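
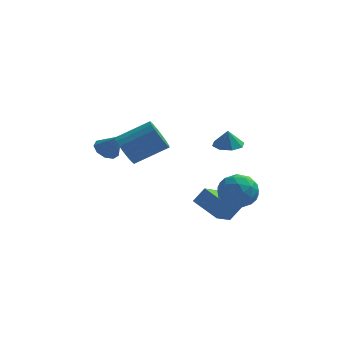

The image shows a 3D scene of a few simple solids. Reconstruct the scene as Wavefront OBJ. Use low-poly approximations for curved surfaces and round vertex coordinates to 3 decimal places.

v -2.132 -2.491 2.793
v -1.608 -2.535 1.908
v 0.216 -2.014 2.961
v -0.308 -1.969 3.847
v -1.743 -2.097 1.925
v 0.081 -1.576 2.978
v -1.955 -1.737 2.114
v -0.131 -1.216 3.167
v -2.202 -1.527 2.437
v -0.378 -1.005 3.491
v -2.435 -1.507 2.832
v -0.611 -0.986 3.885
v -2.608 -1.682 3.218
v -0.784 -1.161 4.271
v -2.687 -2.017 3.521
v -0.863 -1.496 4.574
v -2.656 -2.446 3.679
v -0.832 -1.925 4.732
v -2.521 -2.884 3.662
v -0.697 -2.363 4.715
v -2.309 -3.244 3.473
v -0.485 -2.723 4.526
v -2.062 -3.455 3.149
v -0.238 -2.933 4.203
v -1.829 -3.474 2.755
v -0.005 -2.953 3.808
v -1.656 -3.299 2.369
v 0.168 -2.778 3.422
v -1.577 -2.964 2.066
v 0.247 -2.443 3.119
v 2.04 0.343 -2.539
v 1.392 -0.88 -1.756
v 2.653 0.582 -1.657
v 2.005 -0.641 -0.875
v 3.415 -0.799 -3.185
v 2.767 -2.022 -2.403
v 4.028 -0.56 -2.304
v 3.38 -1.783 -1.521
v -3.422 -0.002 1.612
v -2.988 -0.504 1.147
v -2.558 -0.418 2.868
v -2.755 -0.002 1.153
v -2.833 0.501 1.374
v -3.188 0.768 1.706
v -3.651 0.674 1.994
v -4.008 0.265 2.104
v -4.09 -0.27 1.983
v -3.86 -0.679 1.689
v -3.425 -0.772 1.359
v 3.159 1.169 1.695
v 4.019 1.435 1.72
v 3.141 1.131 2.765
v 3.578 1.965 1.73
v 2.892 2.028 1.721
v 2.363 1.587 1.696
v 2.3 0.902 1.671
v 2.741 0.373 1.66
v 3.427 0.31 1.67
v 3.956 0.75 1.695
v 3.951 -0.798 0.28
v 4.72 -0.955 -0.653
v 3.04 -2.485 -0.187
v 3.809 -2.642 -1.12
v 4.214 -2.737 0.027
v 4.777 -1.694 0.315
v 2.983 -1.746 -1.155
v 3.546 -0.703 -0.867
v 4.122 -1.541 -1.54
v 4.883 -2.154 -0.81
v 2.877 -1.286 -0.03
v 3.638 -1.899 0.7
v 4.416 -0.728 -0.146
v 3.344 -2.712 -0.694
v 3.582 -2.767 -0.02
v 4.034 -2.86 -0.569
v 4.449 -1.163 0.424
v 4.901 -1.256 -0.125
v 4.603 -2.303 0.275
v 2.859 -2.184 -0.715
v 3.311 -2.277 -1.264
v 3.726 -0.58 -0.271
v 4.178 -0.673 -0.82
v 3.157 -1.137 -1.115
v 4.517 -1.165 -1.215
v 3.981 -2.157 -1.49
v 3.495 -1.63 -1.511
v 3.826 -1.017 -1.341
v 4.963 -1.526 -0.786
v 4.428 -2.517 -1.06
v 4.665 -2.573 -0.386
v 4.997 -1.96 -0.217
v 4.612 -1.87 -1.307
v 3.332 -0.923 0.22
v 2.797 -1.914 -0.054
v 2.763 -1.48 -0.623
v 3.095 -0.867 -0.454
v 3.779 -1.283 0.65
v 3.243 -2.275 0.375
v 3.934 -2.423 0.501
v 4.265 -1.81 0.671
v 3.148 -1.57 0.467
f 2 1 5
f 2 5 3
f 3 5 6
f 3 6 4
f 5 1 7
f 5 7 6
f 6 7 8
f 6 8 4
f 7 1 9
f 7 9 8
f 8 9 10
f 8 10 4
f 9 1 11
f 9 11 10
f 10 11 12
f 10 12 4
f 11 1 13
f 11 13 12
f 12 13 14
f 12 14 4
f 13 1 15
f 13 15 14
f 14 15 16
f 14 16 4
f 15 1 17
f 15 17 16
f 16 17 18
f 16 18 4
f 17 1 19
f 17 19 18
f 18 19 20
f 18 20 4
f 19 1 21
f 19 21 20
f 20 21 22
f 20 22 4
f 21 1 23
f 21 23 22
f 22 23 24
f 22 24 4
f 23 1 25
f 23 25 24
f 24 25 26
f 24 26 4
f 25 1 27
f 25 27 26
f 26 27 28
f 26 28 4
f 27 1 29
f 27 29 28
f 28 29 30
f 28 30 4
f 29 1 2
f 29 2 30
f 30 2 3
f 30 3 4
f 32 34 31
f 35 32 31
f 31 34 33
f 33 35 31
f 32 38 34
f 36 32 35
f 36 38 32
f 34 38 33
f 37 35 33
f 33 38 37
f 37 36 35
f 38 36 37
f 40 39 42
f 40 42 41
f 42 39 43
f 42 43 41
f 43 39 44
f 43 44 41
f 44 39 45
f 44 45 41
f 45 39 46
f 45 46 41
f 46 39 47
f 46 47 41
f 47 39 48
f 47 48 41
f 48 39 49
f 48 49 41
f 49 39 40
f 49 40 41
f 51 50 53
f 51 53 52
f 53 50 54
f 53 54 52
f 54 50 55
f 54 55 52
f 55 50 56
f 55 56 52
f 56 50 57
f 56 57 52
f 57 50 58
f 57 58 52
f 58 50 59
f 58 59 52
f 59 50 51
f 59 51 52
f 60 97 76
f 97 71 100
f 76 100 65
f 97 100 76
f 60 76 72
f 76 65 77
f 72 77 61
f 76 77 72
f 60 72 81
f 72 61 82
f 81 82 67
f 72 82 81
f 60 81 93
f 81 67 96
f 93 96 70
f 81 96 93
f 60 93 97
f 93 70 101
f 97 101 71
f 93 101 97
f 61 77 88
f 77 65 91
f 88 91 69
f 77 91 88
f 65 100 78
f 100 71 99
f 78 99 64
f 100 99 78
f 71 101 98
f 101 70 94
f 98 94 62
f 101 94 98
f 70 96 95
f 96 67 83
f 95 83 66
f 96 83 95
f 67 82 87
f 82 61 84
f 87 84 68
f 82 84 87
f 63 89 75
f 89 69 90
f 75 90 64
f 89 90 75
f 63 75 73
f 75 64 74
f 73 74 62
f 75 74 73
f 63 73 80
f 73 62 79
f 80 79 66
f 73 79 80
f 63 80 85
f 80 66 86
f 85 86 68
f 80 86 85
f 63 85 89
f 85 68 92
f 89 92 69
f 85 92 89
f 64 90 78
f 90 69 91
f 78 91 65
f 90 91 78
f 62 74 98
f 74 64 99
f 98 99 71
f 74 99 98
f 66 79 95
f 79 62 94
f 95 94 70
f 79 94 95
f 68 86 87
f 86 66 83
f 87 83 67
f 86 83 87
f 69 92 88
f 92 68 84
f 88 84 61
f 92 84 88



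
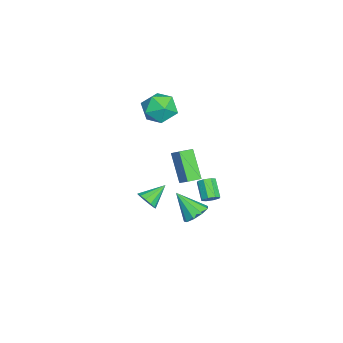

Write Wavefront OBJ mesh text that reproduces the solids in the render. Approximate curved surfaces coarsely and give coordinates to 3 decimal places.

v 3.633 0.911 -2.575
v 4.465 0.863 -2.324
v 3.147 -0.291 -1.185
v 4.191 1.306 -2.037
v 3.656 1.565 -2.001
v 3.11 1.517 -2.234
v 2.809 1.185 -2.626
v 2.894 0.725 -2.994
v 3.325 0.352 -3.166
v 3.9 0.24 -3.061
v 4.35 0.442 -2.729
v 0.527 1.474 -3.675
v 0.828 1 -3.531
v -0.165 0.632 -2.662
v -0.467 1.106 -2.805
v 0.925 1.347 -3.273
v -0.068 0.979 -2.404
v 0.789 1.769 -3.25
v -0.204 1.401 -2.381
v 0.499 2.018 -3.476
v -0.494 1.65 -2.607
v 0.225 1.948 -3.818
v -0.768 1.58 -2.949
v 0.128 1.601 -4.076
v -0.865 1.233 -3.207
v 0.264 1.179 -4.099
v -0.729 0.811 -3.23
v 0.554 0.93 -3.873
v -0.439 0.562 -3.004
v 0.529 -2.322 -4.17
v 1.065 -1.79 -4.248
v -0.369 -1.298 -3.35
v 0.805 -1.748 -4.585
v 0.456 -1.89 -4.79
v 0.131 -2.168 -4.799
v -0.068 -2.496 -4.607
v -0.077 -2.768 -4.277
v 0.106 -2.899 -3.913
v 0.423 -2.847 -3.63
v 0.774 -2.628 -3.519
v 1.047 -2.312 -3.614
v 1.156 -2 -3.886
v 3.097 0.667 -0.025
v 1.94 0.068 1.61
v 3.603 1.187 0.524
v 2.446 0.588 2.158
v 3.674 -0.048 0.122
v 2.517 -0.647 1.756
v 4.18 0.472 0.67
v 3.023 -0.127 2.305
v -0.911 -0.884 3.575
v -0.269 -0.876 4.586
v 0.209 -2.304 2.874
v 0.851 -2.296 3.885
v -0.281 -2.689 3.897
v -0.973 -1.812 4.331
v 0.913 -1.368 3.129
v 0.221 -0.491 3.563
v 0.859 -1.176 4.311
v 0.121 -1.992 4.786
v -0.181 -1.188 2.674
v -0.919 -2.004 3.149
f 2 1 4
f 2 4 3
f 4 1 5
f 4 5 3
f 5 1 6
f 5 6 3
f 6 1 7
f 6 7 3
f 7 1 8
f 7 8 3
f 8 1 9
f 8 9 3
f 9 1 10
f 9 10 3
f 10 1 11
f 10 11 3
f 11 1 2
f 11 2 3
f 13 12 16
f 13 16 14
f 14 16 17
f 14 17 15
f 16 12 18
f 16 18 17
f 17 18 19
f 17 19 15
f 18 12 20
f 18 20 19
f 19 20 21
f 19 21 15
f 20 12 22
f 20 22 21
f 21 22 23
f 21 23 15
f 22 12 24
f 22 24 23
f 23 24 25
f 23 25 15
f 24 12 26
f 24 26 25
f 25 26 27
f 25 27 15
f 26 12 28
f 26 28 27
f 27 28 29
f 27 29 15
f 28 12 13
f 28 13 29
f 29 13 14
f 29 14 15
f 31 30 33
f 31 33 32
f 33 30 34
f 33 34 32
f 34 30 35
f 34 35 32
f 35 30 36
f 35 36 32
f 36 30 37
f 36 37 32
f 37 30 38
f 37 38 32
f 38 30 39
f 38 39 32
f 39 30 40
f 39 40 32
f 40 30 41
f 40 41 32
f 41 30 42
f 41 42 32
f 42 30 31
f 42 31 32
f 44 46 43
f 47 44 43
f 43 46 45
f 45 47 43
f 44 50 46
f 48 44 47
f 48 50 44
f 46 50 45
f 49 47 45
f 45 50 49
f 49 48 47
f 50 48 49
f 51 62 56
f 51 56 52
f 51 52 58
f 51 58 61
f 51 61 62
f 52 56 60
f 56 62 55
f 62 61 53
f 61 58 57
f 58 52 59
f 54 60 55
f 54 55 53
f 54 53 57
f 54 57 59
f 54 59 60
f 55 60 56
f 53 55 62
f 57 53 61
f 59 57 58
f 60 59 52



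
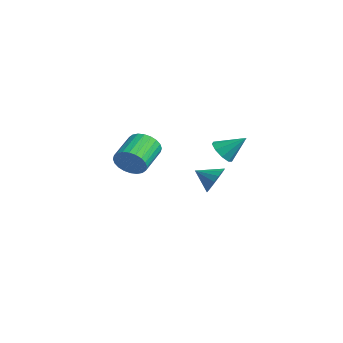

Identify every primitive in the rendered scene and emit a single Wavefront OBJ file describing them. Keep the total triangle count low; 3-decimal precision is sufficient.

v -0.029 3.824 -1.995
v 0.593 3.539 -1.41
v -0.871 3.116 -1.445
v 0.424 3.887 -1.22
v 0.152 4.22 -1.208
v -0.161 4.463 -1.376
v -0.444 4.56 -1.686
v -0.632 4.487 -2.067
v -0.682 4.263 -2.431
v -0.582 3.938 -2.696
v -0.355 3.587 -2.8
v -0.054 3.29 -2.719
v 0.254 3.115 -2.473
v 0.496 3.103 -2.117
v 0.619 3.256 -1.734
v 2.737 -3.062 1.868
v 3.256 -3.062 2.566
v 2.442 -1.698 3.171
v 1.923 -1.698 2.472
v 3.431 -2.864 2.354
v 2.617 -1.499 2.958
v 3.5 -2.696 2.067
v 2.686 -1.331 2.672
v 3.453 -2.583 1.75
v 2.64 -1.218 2.355
v 3.298 -2.544 1.451
v 2.484 -1.179 2.056
v 3.056 -2.583 1.216
v 2.243 -1.218 1.82
v 2.767 -2.696 1.079
v 1.953 -1.331 1.684
v 2.472 -2.864 1.063
v 1.658 -1.499 1.668
v 2.218 -3.062 1.169
v 1.404 -1.698 1.774
v 2.043 -3.261 1.382
v 1.229 -1.896 1.986
v 1.974 -3.429 1.668
v 1.16 -2.064 2.273
v 2.02 -3.542 1.985
v 1.207 -2.177 2.59
v 2.176 -3.581 2.284
v 1.362 -2.216 2.889
v 2.417 -3.542 2.52
v 1.604 -2.177 3.124
v 2.707 -3.429 2.656
v 1.893 -2.064 3.261
v 3.002 -3.261 2.672
v 2.188 -1.896 3.277
v 1.133 3.349 0.518
v 1.773 2.885 0.509
v 1.847 4.311 1.502
v 1.809 3.257 0.118
v 1.529 3.672 -0.085
v 1.064 3.936 -0.006
v 0.631 3.925 0.318
v 0.434 3.645 0.736
v 0.564 3.226 1.051
v 0.96 2.864 1.117
v 1.437 2.73 0.903
f 2 1 4
f 2 4 3
f 4 1 5
f 4 5 3
f 5 1 6
f 5 6 3
f 6 1 7
f 6 7 3
f 7 1 8
f 7 8 3
f 8 1 9
f 8 9 3
f 9 1 10
f 9 10 3
f 10 1 11
f 10 11 3
f 11 1 12
f 11 12 3
f 12 1 13
f 12 13 3
f 13 1 14
f 13 14 3
f 14 1 15
f 14 15 3
f 15 1 2
f 15 2 3
f 17 16 20
f 17 20 18
f 18 20 21
f 18 21 19
f 20 16 22
f 20 22 21
f 21 22 23
f 21 23 19
f 22 16 24
f 22 24 23
f 23 24 25
f 23 25 19
f 24 16 26
f 24 26 25
f 25 26 27
f 25 27 19
f 26 16 28
f 26 28 27
f 27 28 29
f 27 29 19
f 28 16 30
f 28 30 29
f 29 30 31
f 29 31 19
f 30 16 32
f 30 32 31
f 31 32 33
f 31 33 19
f 32 16 34
f 32 34 33
f 33 34 35
f 33 35 19
f 34 16 36
f 34 36 35
f 35 36 37
f 35 37 19
f 36 16 38
f 36 38 37
f 37 38 39
f 37 39 19
f 38 16 40
f 38 40 39
f 39 40 41
f 39 41 19
f 40 16 42
f 40 42 41
f 41 42 43
f 41 43 19
f 42 16 44
f 42 44 43
f 43 44 45
f 43 45 19
f 44 16 46
f 44 46 45
f 45 46 47
f 45 47 19
f 46 16 48
f 46 48 47
f 47 48 49
f 47 49 19
f 48 16 17
f 48 17 49
f 49 17 18
f 49 18 19
f 51 50 53
f 51 53 52
f 53 50 54
f 53 54 52
f 54 50 55
f 54 55 52
f 55 50 56
f 55 56 52
f 56 50 57
f 56 57 52
f 57 50 58
f 57 58 52
f 58 50 59
f 58 59 52
f 59 50 60
f 59 60 52
f 60 50 51
f 60 51 52



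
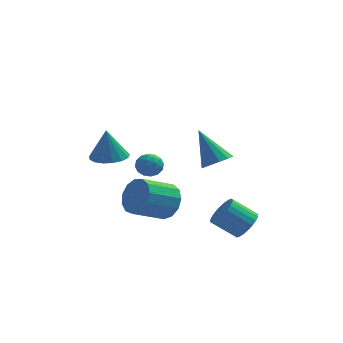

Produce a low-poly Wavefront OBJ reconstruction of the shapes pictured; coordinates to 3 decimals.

v 1.567 -0.764 -0.598
v 2.041 -1.204 -0.111
v 0.633 0.044 1.038
v 2.26 -0.809 -0.18
v 2.258 -0.4 -0.383
v 2.038 -0.107 -0.654
v 1.668 -0.021 -0.907
v 1.266 -0.172 -1.062
v 0.96 -0.51 -1.07
v 0.846 -0.929 -0.928
v 0.962 -1.295 -0.682
v 1.27 -1.493 -0.409
v 1.672 -1.459 -0.196
v 2.998 -3.469 -3.173
v 3.409 -3.895 -2.606
v 2.273 -3.838 -1.74
v 1.862 -3.411 -2.307
v 3.485 -3.595 -2.525
v 2.349 -3.538 -1.659
v 3.487 -3.275 -2.544
v 2.351 -3.218 -1.678
v 3.415 -2.985 -2.658
v 2.278 -2.928 -1.792
v 3.279 -2.769 -2.85
v 2.143 -2.712 -1.985
v 3.101 -2.659 -3.092
v 1.964 -2.602 -2.226
v 2.906 -2.672 -3.346
v 1.77 -2.615 -2.48
v 2.726 -2.807 -3.574
v 1.59 -2.75 -2.708
v 2.587 -3.042 -3.74
v 1.451 -2.985 -2.874
v 2.511 -3.342 -3.821
v 1.375 -3.285 -2.955
v 2.509 -3.662 -3.802
v 1.373 -3.605 -2.936
v 2.582 -3.952 -3.688
v 1.445 -3.895 -2.822
v 2.717 -4.168 -3.495
v 1.581 -4.111 -2.63
v 2.896 -4.278 -3.254
v 1.759 -4.221 -2.388
v 3.09 -4.265 -3
v 1.954 -4.208 -2.134
v 3.27 -4.13 -2.772
v 2.134 -4.073 -1.906
v -3.246 -2.032 0.253
v -2.509 -1.484 0.302
v -3.374 -2.008 1.887
v -2.847 -1.203 0.271
v -3.277 -1.113 0.236
v -3.699 -1.233 0.205
v -4.018 -1.537 0.184
v -4.159 -1.953 0.18
v -4.092 -2.388 0.191
v -3.83 -2.742 0.217
v -3.435 -2.933 0.251
v -2.996 -2.917 0.286
v -2.615 -2.699 0.312
v -2.378 -2.328 0.325
v -2.339 -1.89 0.322
v -0.628 -2.496 -2.316
v -0.064 -2.593 -1.484
v -1.388 -3.501 -0.692
v -1.952 -3.404 -1.524
v -0.358 -2.11 -1.423
v -1.682 -3.018 -0.63
v -0.738 -1.749 -1.645
v -2.062 -2.657 -0.853
v -1.084 -1.626 -2.08
v -2.407 -2.534 -1.288
v -1.284 -1.779 -2.591
v -2.608 -2.687 -1.798
v -1.276 -2.159 -3.014
v -2.6 -3.067 -2.221
v -1.063 -2.647 -3.215
v -2.387 -3.555 -2.423
v -0.711 -3.087 -3.131
v -2.035 -3.994 -2.339
v -0.333 -3.339 -2.789
v -1.657 -4.246 -1.996
v -0.049 -3.323 -2.296
v -1.373 -4.231 -1.504
v 0.052 -3.045 -1.81
v -1.272 -3.953 -1.017
v -1.457 2.582 -2.661
v -1.119 2.095 -2.243
v -2.481 2.045 -2.457
v -2.143 1.558 -2.039
v -2.202 2.247 -1.818
v -1.569 2.579 -1.945
v -2.031 1.561 -2.755
v -1.398 1.893 -2.882
v -1.473 1.464 -2.302
v -1.579 1.888 -1.722
v -2.021 2.252 -2.978
v -2.127 2.676 -2.398
v -1.198 2.385 -2.47
v -2.402 1.755 -2.23
v -2.437 2.159 -2.1
v -2.238 1.873 -1.854
v -1.463 2.67 -2.295
v -1.264 2.383 -2.049
v -1.901 2.473 -1.799
v -2.336 1.757 -2.651
v -2.137 1.47 -2.405
v -1.362 2.267 -2.846
v -1.163 1.981 -2.6
v -1.699 1.667 -2.901
v -1.207 1.729 -2.259
v -1.809 1.413 -2.138
v -1.743 1.415 -2.56
v -1.371 1.61 -2.634
v -1.27 1.978 -1.918
v -1.872 1.662 -1.798
v -1.907 2.067 -1.668
v -1.535 2.262 -1.743
v -1.478 1.607 -1.952
v -1.728 2.478 -2.902
v -2.33 2.162 -2.782
v -2.065 1.878 -2.957
v -1.693 2.073 -3.032
v -1.791 2.727 -2.562
v -2.393 2.411 -2.441
v -2.229 2.53 -2.066
v -1.857 2.725 -2.14
v -2.122 2.533 -2.748
f 2 1 4
f 2 4 3
f 4 1 5
f 4 5 3
f 5 1 6
f 5 6 3
f 6 1 7
f 6 7 3
f 7 1 8
f 7 8 3
f 8 1 9
f 8 9 3
f 9 1 10
f 9 10 3
f 10 1 11
f 10 11 3
f 11 1 12
f 11 12 3
f 12 1 13
f 12 13 3
f 13 1 2
f 13 2 3
f 15 14 18
f 15 18 16
f 16 18 19
f 16 19 17
f 18 14 20
f 18 20 19
f 19 20 21
f 19 21 17
f 20 14 22
f 20 22 21
f 21 22 23
f 21 23 17
f 22 14 24
f 22 24 23
f 23 24 25
f 23 25 17
f 24 14 26
f 24 26 25
f 25 26 27
f 25 27 17
f 26 14 28
f 26 28 27
f 27 28 29
f 27 29 17
f 28 14 30
f 28 30 29
f 29 30 31
f 29 31 17
f 30 14 32
f 30 32 31
f 31 32 33
f 31 33 17
f 32 14 34
f 32 34 33
f 33 34 35
f 33 35 17
f 34 14 36
f 34 36 35
f 35 36 37
f 35 37 17
f 36 14 38
f 36 38 37
f 37 38 39
f 37 39 17
f 38 14 40
f 38 40 39
f 39 40 41
f 39 41 17
f 40 14 42
f 40 42 41
f 41 42 43
f 41 43 17
f 42 14 44
f 42 44 43
f 43 44 45
f 43 45 17
f 44 14 46
f 44 46 45
f 45 46 47
f 45 47 17
f 46 14 15
f 46 15 47
f 47 15 16
f 47 16 17
f 49 48 51
f 49 51 50
f 51 48 52
f 51 52 50
f 52 48 53
f 52 53 50
f 53 48 54
f 53 54 50
f 54 48 55
f 54 55 50
f 55 48 56
f 55 56 50
f 56 48 57
f 56 57 50
f 57 48 58
f 57 58 50
f 58 48 59
f 58 59 50
f 59 48 60
f 59 60 50
f 60 48 61
f 60 61 50
f 61 48 62
f 61 62 50
f 62 48 49
f 62 49 50
f 64 63 67
f 64 67 65
f 65 67 68
f 65 68 66
f 67 63 69
f 67 69 68
f 68 69 70
f 68 70 66
f 69 63 71
f 69 71 70
f 70 71 72
f 70 72 66
f 71 63 73
f 71 73 72
f 72 73 74
f 72 74 66
f 73 63 75
f 73 75 74
f 74 75 76
f 74 76 66
f 75 63 77
f 75 77 76
f 76 77 78
f 76 78 66
f 77 63 79
f 77 79 78
f 78 79 80
f 78 80 66
f 79 63 81
f 79 81 80
f 80 81 82
f 80 82 66
f 81 63 83
f 81 83 82
f 82 83 84
f 82 84 66
f 83 63 85
f 83 85 84
f 84 85 86
f 84 86 66
f 85 63 64
f 85 64 86
f 86 64 65
f 86 65 66
f 87 124 103
f 124 98 127
f 103 127 92
f 124 127 103
f 87 103 99
f 103 92 104
f 99 104 88
f 103 104 99
f 87 99 108
f 99 88 109
f 108 109 94
f 99 109 108
f 87 108 120
f 108 94 123
f 120 123 97
f 108 123 120
f 87 120 124
f 120 97 128
f 124 128 98
f 120 128 124
f 88 104 115
f 104 92 118
f 115 118 96
f 104 118 115
f 92 127 105
f 127 98 126
f 105 126 91
f 127 126 105
f 98 128 125
f 128 97 121
f 125 121 89
f 128 121 125
f 97 123 122
f 123 94 110
f 122 110 93
f 123 110 122
f 94 109 114
f 109 88 111
f 114 111 95
f 109 111 114
f 90 116 102
f 116 96 117
f 102 117 91
f 116 117 102
f 90 102 100
f 102 91 101
f 100 101 89
f 102 101 100
f 90 100 107
f 100 89 106
f 107 106 93
f 100 106 107
f 90 107 112
f 107 93 113
f 112 113 95
f 107 113 112
f 90 112 116
f 112 95 119
f 116 119 96
f 112 119 116
f 91 117 105
f 117 96 118
f 105 118 92
f 117 118 105
f 89 101 125
f 101 91 126
f 125 126 98
f 101 126 125
f 93 106 122
f 106 89 121
f 122 121 97
f 106 121 122
f 95 113 114
f 113 93 110
f 114 110 94
f 113 110 114
f 96 119 115
f 119 95 111
f 115 111 88
f 119 111 115



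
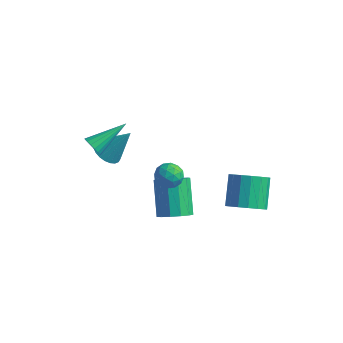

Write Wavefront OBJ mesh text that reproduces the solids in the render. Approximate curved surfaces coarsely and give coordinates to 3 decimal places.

v 2.635 -3.697 -2.937
v 3.417 -3.591 -2.525
v 2.466 -2.536 -0.992
v 1.685 -2.643 -1.403
v 3.363 -3.197 -2.83
v 2.413 -2.142 -1.296
v 3.078 -2.961 -3.169
v 2.128 -1.906 -1.635
v 2.653 -2.959 -3.434
v 1.702 -1.904 -1.9
v 2.222 -3.192 -3.541
v 1.271 -2.137 -2.008
v 1.922 -3.585 -3.457
v 0.971 -2.53 -1.923
v 1.849 -4.014 -3.207
v 0.898 -2.959 -1.674
v 2.025 -4.342 -2.872
v 1.074 -3.287 -1.338
v 2.396 -4.466 -2.557
v 1.445 -3.411 -1.024
v 2.842 -4.345 -2.363
v 1.891 -3.291 -0.829
v 3.223 -4.019 -2.351
v 2.272 -2.965 -0.817
v -2.337 -2.578 -1.529
v -1.613 -2.869 -1.868
v -1.363 -1.902 -0.031
v -1.627 -2.563 -1.997
v -1.749 -2.26 -2.054
v -1.96 -2.006 -2.032
v -2.229 -1.838 -1.933
v -2.514 -1.783 -1.773
v -2.772 -1.849 -1.575
v -2.964 -2.026 -1.371
v -3.06 -2.287 -1.19
v -3.046 -2.593 -1.061
v -2.924 -2.896 -1.004
v -2.713 -3.15 -1.026
v -2.445 -3.318 -1.125
v -2.16 -3.373 -1.285
v -1.901 -3.307 -1.483
v -1.71 -3.13 -1.687
v -1.56 -4.641 0.848
v -1.099 -4.623 0.448
v -0.84 -2.899 1.752
v -1.31 -4.469 0.319
v -1.579 -4.354 0.31
v -1.842 -4.305 0.425
v -2.041 -4.332 0.637
v -2.13 -4.431 0.897
v -2.088 -4.577 1.146
v -1.925 -4.738 1.327
v -1.678 -4.877 1.398
v -1.404 -4.962 1.343
v -1.166 -4.973 1.175
v -1.018 -4.908 0.932
v -0.994 -4.782 0.669
v 1.852 -3.363 0.024
v 2.55 -3.294 -0.261
v 2.21 -4.346 0.661
v 2.908 -4.277 0.376
v 2.647 -3.763 0.866
v 2.426 -3.155 0.473
v 2.334 -4.485 -0.073
v 2.113 -3.877 -0.466
v 2.848 -3.988 -0.321
v 3.041 -3.541 0.259
v 1.719 -4.099 0.141
v 1.912 -3.652 0.721
v 2.17 -3.242 -0.174
v 2.59 -4.398 0.574
v 2.437 -4.096 0.863
v 2.847 -4.055 0.695
v 2.097 -3.16 0.257
v 2.507 -3.12 0.089
v 2.564 -3.396 0.752
v 2.253 -4.52 0.311
v 2.663 -4.48 0.143
v 1.913 -3.585 -0.295
v 2.323 -3.544 -0.463
v 2.196 -4.244 -0.352
v 2.755 -3.609 -0.377
v 2.965 -4.187 -0.003
v 2.628 -4.309 -0.267
v 2.498 -3.952 -0.498
v 2.869 -3.347 -0.036
v 3.079 -3.925 0.338
v 2.926 -3.623 0.626
v 2.796 -3.266 0.395
v 3.044 -3.755 -0.072
v 1.681 -3.715 0.062
v 1.891 -4.293 0.436
v 1.964 -4.374 0.005
v 1.834 -4.017 -0.226
v 1.795 -3.453 0.403
v 2.005 -4.031 0.777
v 2.262 -3.688 0.898
v 2.132 -3.331 0.667
v 1.716 -3.885 0.472
v 4.179 0.147 -4.536
v 4.682 -0.411 -3.802
v 4.065 0.755 -2.491
v 3.561 1.313 -3.224
v 5.021 -0.069 -3.947
v 4.403 1.097 -2.636
v 5.167 0.322 -4.226
v 4.549 1.488 -2.915
v 5.086 0.674 -4.576
v 4.469 1.839 -3.265
v 4.798 0.905 -4.917
v 4.18 2.07 -3.606
v 4.368 0.962 -5.171
v 3.75 2.127 -3.859
v 3.894 0.832 -5.279
v 3.277 1.998 -3.967
v 3.486 0.546 -5.216
v 2.868 1.712 -3.905
v 3.236 0.168 -4.998
v 2.619 1.334 -3.687
v 3.203 -0.214 -4.674
v 2.585 0.951 -3.363
v 3.393 -0.514 -4.318
v 2.775 0.652 -3.007
v 3.763 -0.662 -4.012
v 3.145 0.503 -2.701
v 4.228 -0.625 -3.826
v 3.611 0.541 -2.515
f 2 1 5
f 2 5 3
f 3 5 6
f 3 6 4
f 5 1 7
f 5 7 6
f 6 7 8
f 6 8 4
f 7 1 9
f 7 9 8
f 8 9 10
f 8 10 4
f 9 1 11
f 9 11 10
f 10 11 12
f 10 12 4
f 11 1 13
f 11 13 12
f 12 13 14
f 12 14 4
f 13 1 15
f 13 15 14
f 14 15 16
f 14 16 4
f 15 1 17
f 15 17 16
f 16 17 18
f 16 18 4
f 17 1 19
f 17 19 18
f 18 19 20
f 18 20 4
f 19 1 21
f 19 21 20
f 20 21 22
f 20 22 4
f 21 1 23
f 21 23 22
f 22 23 24
f 22 24 4
f 23 1 2
f 23 2 24
f 24 2 3
f 24 3 4
f 26 25 28
f 26 28 27
f 28 25 29
f 28 29 27
f 29 25 30
f 29 30 27
f 30 25 31
f 30 31 27
f 31 25 32
f 31 32 27
f 32 25 33
f 32 33 27
f 33 25 34
f 33 34 27
f 34 25 35
f 34 35 27
f 35 25 36
f 35 36 27
f 36 25 37
f 36 37 27
f 37 25 38
f 37 38 27
f 38 25 39
f 38 39 27
f 39 25 40
f 39 40 27
f 40 25 41
f 40 41 27
f 41 25 42
f 41 42 27
f 42 25 26
f 42 26 27
f 44 43 46
f 44 46 45
f 46 43 47
f 46 47 45
f 47 43 48
f 47 48 45
f 48 43 49
f 48 49 45
f 49 43 50
f 49 50 45
f 50 43 51
f 50 51 45
f 51 43 52
f 51 52 45
f 52 43 53
f 52 53 45
f 53 43 54
f 53 54 45
f 54 43 55
f 54 55 45
f 55 43 56
f 55 56 45
f 56 43 57
f 56 57 45
f 57 43 44
f 57 44 45
f 58 95 74
f 95 69 98
f 74 98 63
f 95 98 74
f 58 74 70
f 74 63 75
f 70 75 59
f 74 75 70
f 58 70 79
f 70 59 80
f 79 80 65
f 70 80 79
f 58 79 91
f 79 65 94
f 91 94 68
f 79 94 91
f 58 91 95
f 91 68 99
f 95 99 69
f 91 99 95
f 59 75 86
f 75 63 89
f 86 89 67
f 75 89 86
f 63 98 76
f 98 69 97
f 76 97 62
f 98 97 76
f 69 99 96
f 99 68 92
f 96 92 60
f 99 92 96
f 68 94 93
f 94 65 81
f 93 81 64
f 94 81 93
f 65 80 85
f 80 59 82
f 85 82 66
f 80 82 85
f 61 87 73
f 87 67 88
f 73 88 62
f 87 88 73
f 61 73 71
f 73 62 72
f 71 72 60
f 73 72 71
f 61 71 78
f 71 60 77
f 78 77 64
f 71 77 78
f 61 78 83
f 78 64 84
f 83 84 66
f 78 84 83
f 61 83 87
f 83 66 90
f 87 90 67
f 83 90 87
f 62 88 76
f 88 67 89
f 76 89 63
f 88 89 76
f 60 72 96
f 72 62 97
f 96 97 69
f 72 97 96
f 64 77 93
f 77 60 92
f 93 92 68
f 77 92 93
f 66 84 85
f 84 64 81
f 85 81 65
f 84 81 85
f 67 90 86
f 90 66 82
f 86 82 59
f 90 82 86
f 101 100 104
f 101 104 102
f 102 104 105
f 102 105 103
f 104 100 106
f 104 106 105
f 105 106 107
f 105 107 103
f 106 100 108
f 106 108 107
f 107 108 109
f 107 109 103
f 108 100 110
f 108 110 109
f 109 110 111
f 109 111 103
f 110 100 112
f 110 112 111
f 111 112 113
f 111 113 103
f 112 100 114
f 112 114 113
f 113 114 115
f 113 115 103
f 114 100 116
f 114 116 115
f 115 116 117
f 115 117 103
f 116 100 118
f 116 118 117
f 117 118 119
f 117 119 103
f 118 100 120
f 118 120 119
f 119 120 121
f 119 121 103
f 120 100 122
f 120 122 121
f 121 122 123
f 121 123 103
f 122 100 124
f 122 124 123
f 123 124 125
f 123 125 103
f 124 100 126
f 124 126 125
f 125 126 127
f 125 127 103
f 126 100 101
f 126 101 127
f 127 101 102
f 127 102 103



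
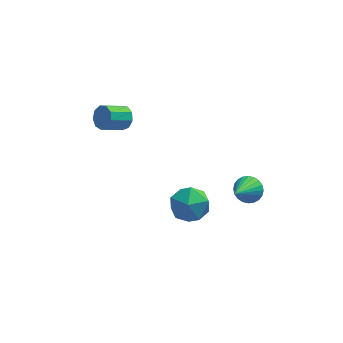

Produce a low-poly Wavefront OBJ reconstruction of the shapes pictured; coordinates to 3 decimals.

v 0.758 -1.511 -3.516
v 1.373 -1.435 -2.515
v -0.073 -3.105 -2.885
v 0.542 -3.029 -1.884
v -0.305 -2.245 -2.116
v 0.208 -1.259 -2.506
v 1.092 -3.281 -2.894
v 1.605 -2.295 -3.284
v 1.579 -2.529 -2.13
v 0.716 -1.888 -1.649
v 0.584 -2.652 -3.751
v -0.279 -2.011 -3.27
v 3.493 -2.834 -0.85
v 4.169 -2.854 -0.461
v 2.747 -4.246 0.37
v 4.017 -2.641 -0.306
v 3.786 -2.456 -0.234
v 3.51 -2.329 -0.256
v 3.232 -2.279 -0.368
v 2.993 -2.314 -0.554
v 2.831 -2.427 -0.785
v 2.769 -2.603 -1.026
v 2.818 -2.814 -1.24
v 2.969 -3.028 -1.395
v 3.2 -3.212 -1.467
v 3.476 -3.339 -1.445
v 3.755 -3.389 -1.332
v 3.993 -3.355 -1.146
v 4.156 -3.241 -0.916
v 4.217 -3.065 -0.675
v -2.643 3.137 -0.939
v -2.428 3.465 -0.311
v -3.503 2.831 0.387
v -3.717 2.503 -0.241
v -2.76 3.759 -0.555
v -3.835 3.125 0.143
v -3.037 3.762 -0.979
v -4.112 3.128 -0.281
v -3.129 3.472 -1.384
v -4.204 2.838 -0.686
v -2.994 3.026 -1.581
v -4.069 2.392 -0.883
v -2.694 2.632 -1.477
v -3.769 1.998 -0.779
v -2.37 2.474 -1.122
v -3.445 1.84 -0.424
v -2.174 2.626 -0.681
v -3.248 1.992 0.017
v -2.197 3.018 -0.361
v -3.271 2.384 0.337
f 1 12 6
f 1 6 2
f 1 2 8
f 1 8 11
f 1 11 12
f 2 6 10
f 6 12 5
f 12 11 3
f 11 8 7
f 8 2 9
f 4 10 5
f 4 5 3
f 4 3 7
f 4 7 9
f 4 9 10
f 5 10 6
f 3 5 12
f 7 3 11
f 9 7 8
f 10 9 2
f 14 13 16
f 14 16 15
f 16 13 17
f 16 17 15
f 17 13 18
f 17 18 15
f 18 13 19
f 18 19 15
f 19 13 20
f 19 20 15
f 20 13 21
f 20 21 15
f 21 13 22
f 21 22 15
f 22 13 23
f 22 23 15
f 23 13 24
f 23 24 15
f 24 13 25
f 24 25 15
f 25 13 26
f 25 26 15
f 26 13 27
f 26 27 15
f 27 13 28
f 27 28 15
f 28 13 29
f 28 29 15
f 29 13 30
f 29 30 15
f 30 13 14
f 30 14 15
f 32 31 35
f 32 35 33
f 33 35 36
f 33 36 34
f 35 31 37
f 35 37 36
f 36 37 38
f 36 38 34
f 37 31 39
f 37 39 38
f 38 39 40
f 38 40 34
f 39 31 41
f 39 41 40
f 40 41 42
f 40 42 34
f 41 31 43
f 41 43 42
f 42 43 44
f 42 44 34
f 43 31 45
f 43 45 44
f 44 45 46
f 44 46 34
f 45 31 47
f 45 47 46
f 46 47 48
f 46 48 34
f 47 31 49
f 47 49 48
f 48 49 50
f 48 50 34
f 49 31 32
f 49 32 50
f 50 32 33
f 50 33 34



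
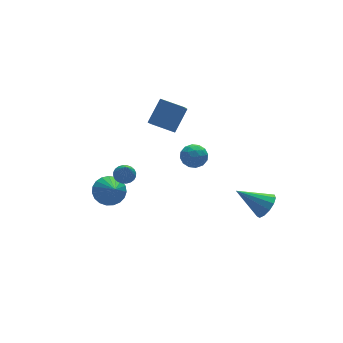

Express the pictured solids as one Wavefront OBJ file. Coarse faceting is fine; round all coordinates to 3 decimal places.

v 2.289 3.474 -1.938
v 2.98 3.4 -1.427
v 2.8 2.48 -2.773
v 3.491 2.406 -2.262
v 2.717 2.147 -1.982
v 2.402 2.762 -1.466
v 3.378 3.118 -2.734
v 3.063 3.733 -2.218
v 3.653 3.18 -1.919
v 3.245 2.58 -1.454
v 2.535 3.3 -2.746
v 2.127 2.7 -2.281
v 2.59 3.525 -1.609
v 3.19 2.355 -2.591
v 2.736 2.204 -2.426
v 3.141 2.16 -2.126
v 2.25 3.149 -1.632
v 2.656 3.106 -1.332
v 2.502 2.369 -1.658
v 3.124 2.774 -2.868
v 3.53 2.731 -2.568
v 2.639 3.72 -2.074
v 3.044 3.676 -1.774
v 3.278 3.511 -2.542
v 3.391 3.352 -1.598
v 3.691 2.767 -2.089
v 3.625 3.186 -2.367
v 3.44 3.547 -2.063
v 3.151 2.999 -1.325
v 3.451 2.414 -1.816
v 2.997 2.262 -1.651
v 2.811 2.624 -1.348
v 3.547 2.869 -1.614
v 2.329 3.466 -2.384
v 2.629 2.881 -2.875
v 2.969 3.256 -2.852
v 2.783 3.618 -2.549
v 2.089 3.113 -2.111
v 2.389 2.528 -2.602
v 2.34 2.333 -2.137
v 2.155 2.694 -1.833
v 2.233 3.011 -2.586
v -3.525 -2.317 2.488
v -3.014 -2.627 2.369
v -3.755 -3.203 3.812
v -2.93 -2.449 2.502
v -2.937 -2.251 2.634
v -3.033 -2.063 2.743
v -3.204 -1.913 2.814
v -3.424 -1.825 2.835
v -3.66 -1.812 2.803
v -3.875 -1.875 2.723
v -4.036 -2.006 2.607
v -4.12 -2.184 2.474
v -4.114 -2.382 2.342
v -4.018 -2.571 2.233
v -3.846 -2.72 2.162
v -3.626 -2.808 2.141
v -3.391 -2.822 2.173
v -3.176 -2.758 2.253
v -2.435 2.735 -3.225
v -1.823 3.25 -2.625
v -2.505 1.665 -2.235
v -2.197 3.386 -2.505
v -2.612 3.41 -2.509
v -2.997 3.317 -2.637
v -3.284 3.123 -2.867
v -3.424 2.862 -3.159
v -3.394 2.579 -3.462
v -3.197 2.324 -3.724
v -2.869 2.139 -3.901
v -2.465 2.057 -3.96
v -2.057 2.093 -3.892
v -1.713 2.24 -3.709
v -1.495 2.472 -3.442
v -1.439 2.75 -3.138
v -1.555 3.025 -2.849
v -0.153 2.481 2.174
v 0.892 3.128 3.406
v 0.412 3.385 1.221
v 1.457 4.032 2.453
v 0.883 1.468 1.827
v 1.928 2.115 3.059
v 1.448 2.372 0.874
v 2.493 3.019 2.106
v 4.482 -3.117 -2.38
v 5.094 -2.878 -1.796
v 3.038 -2.263 -1.22
v 5.056 -2.504 -2.119
v 4.835 -2.324 -2.525
v 4.502 -2.397 -2.885
v 4.163 -2.698 -3.085
v 3.925 -3.133 -3.062
v 3.864 -3.562 -2.822
v 3.999 -3.85 -2.441
v 4.287 -3.906 -2.042
v 4.637 -3.711 -1.75
v 4.938 -3.328 -1.658
f 1 38 17
f 38 12 41
f 17 41 6
f 38 41 17
f 1 17 13
f 17 6 18
f 13 18 2
f 17 18 13
f 1 13 22
f 13 2 23
f 22 23 8
f 13 23 22
f 1 22 34
f 22 8 37
f 34 37 11
f 22 37 34
f 1 34 38
f 34 11 42
f 38 42 12
f 34 42 38
f 2 18 29
f 18 6 32
f 29 32 10
f 18 32 29
f 6 41 19
f 41 12 40
f 19 40 5
f 41 40 19
f 12 42 39
f 42 11 35
f 39 35 3
f 42 35 39
f 11 37 36
f 37 8 24
f 36 24 7
f 37 24 36
f 8 23 28
f 23 2 25
f 28 25 9
f 23 25 28
f 4 30 16
f 30 10 31
f 16 31 5
f 30 31 16
f 4 16 14
f 16 5 15
f 14 15 3
f 16 15 14
f 4 14 21
f 14 3 20
f 21 20 7
f 14 20 21
f 4 21 26
f 21 7 27
f 26 27 9
f 21 27 26
f 4 26 30
f 26 9 33
f 30 33 10
f 26 33 30
f 5 31 19
f 31 10 32
f 19 32 6
f 31 32 19
f 3 15 39
f 15 5 40
f 39 40 12
f 15 40 39
f 7 20 36
f 20 3 35
f 36 35 11
f 20 35 36
f 9 27 28
f 27 7 24
f 28 24 8
f 27 24 28
f 10 33 29
f 33 9 25
f 29 25 2
f 33 25 29
f 44 43 46
f 44 46 45
f 46 43 47
f 46 47 45
f 47 43 48
f 47 48 45
f 48 43 49
f 48 49 45
f 49 43 50
f 49 50 45
f 50 43 51
f 50 51 45
f 51 43 52
f 51 52 45
f 52 43 53
f 52 53 45
f 53 43 54
f 53 54 45
f 54 43 55
f 54 55 45
f 55 43 56
f 55 56 45
f 56 43 57
f 56 57 45
f 57 43 58
f 57 58 45
f 58 43 59
f 58 59 45
f 59 43 60
f 59 60 45
f 60 43 44
f 60 44 45
f 62 61 64
f 62 64 63
f 64 61 65
f 64 65 63
f 65 61 66
f 65 66 63
f 66 61 67
f 66 67 63
f 67 61 68
f 67 68 63
f 68 61 69
f 68 69 63
f 69 61 70
f 69 70 63
f 70 61 71
f 70 71 63
f 71 61 72
f 71 72 63
f 72 61 73
f 72 73 63
f 73 61 74
f 73 74 63
f 74 61 75
f 74 75 63
f 75 61 76
f 75 76 63
f 76 61 77
f 76 77 63
f 77 61 62
f 77 62 63
f 79 81 78
f 82 79 78
f 78 81 80
f 80 82 78
f 79 85 81
f 83 79 82
f 83 85 79
f 81 85 80
f 84 82 80
f 80 85 84
f 84 83 82
f 85 83 84
f 87 86 89
f 87 89 88
f 89 86 90
f 89 90 88
f 90 86 91
f 90 91 88
f 91 86 92
f 91 92 88
f 92 86 93
f 92 93 88
f 93 86 94
f 93 94 88
f 94 86 95
f 94 95 88
f 95 86 96
f 95 96 88
f 96 86 97
f 96 97 88
f 97 86 98
f 97 98 88
f 98 86 87
f 98 87 88



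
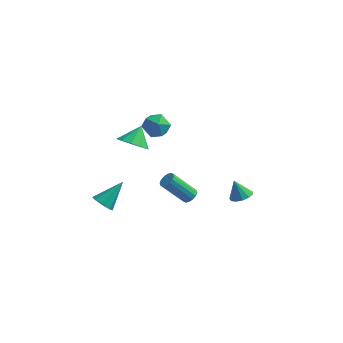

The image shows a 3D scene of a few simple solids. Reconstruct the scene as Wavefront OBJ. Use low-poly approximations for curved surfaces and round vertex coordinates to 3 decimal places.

v -2.994 2.184 1.117
v -2.545 2.753 0.443
v -2.786 3.116 2.043
v -3.141 2.89 0.439
v -3.681 2.758 0.694
v -3.959 2.406 1.111
v -3.868 1.97 1.53
v -3.444 1.615 1.791
v -2.847 1.478 1.795
v -2.307 1.61 1.54
v -2.029 1.962 1.124
v -2.12 2.398 0.705
v 3.869 0.596 -0.304
v 4.5 0.635 -0.028
v 3.391 0.744 0.764
v 4.399 0.998 -0.124
v 4.13 1.234 -0.277
v 3.778 1.266 -0.438
v 3.455 1.086 -0.558
v 3.263 0.75 -0.596
v 3.264 0.365 -0.543
v 3.456 0.053 -0.413
v 3.78 -0.086 -0.249
v 4.132 -0.009 -0.103
v 4.4 0.26 -0.02
v -4.232 0.413 -3.116
v -3.652 -0.028 -3.068
v -3.408 1.627 -1.924
v -3.604 0.345 -3.481
v -3.923 0.758 -3.68
v -4.424 0.968 -3.549
v -4.812 0.854 -3.164
v -4.86 0.481 -2.75
v -4.541 0.068 -2.551
v -4.04 -0.142 -2.682
v -1.852 2.038 4.043
v -1.013 2.223 3.759
v -1.627 0.617 3.781
v -0.788 0.802 3.497
v -1.001 0.894 4.371
v -1.14 1.773 4.533
v -1.5 1.067 3.007
v -1.639 1.946 3.169
v -0.796 1.623 3.119
v -0.487 1.516 3.962
v -2.153 1.324 3.578
v -1.844 1.217 4.421
v 0.888 0.703 -1.232
v 1.281 0.76 -0.881
v 0.044 0.374 0.563
v -0.348 0.317 0.212
v 1.172 1.011 -0.907
v -0.064 0.624 0.537
v 0.987 1.179 -1.02
v -0.249 0.792 0.424
v 0.776 1.22 -1.19
v -0.461 0.833 0.254
v 0.595 1.122 -1.371
v -0.642 0.735 0.073
v 0.492 0.912 -1.515
v -0.744 0.525 -0.071
v 0.496 0.646 -1.583
v -0.741 0.26 -0.139
v 0.604 0.396 -1.557
v -0.632 0.009 -0.113
v 0.789 0.228 -1.444
v -0.447 -0.159 -0
v 1.001 0.187 -1.274
v -0.236 -0.2 0.17
v 1.182 0.285 -1.093
v -0.055 -0.102 0.351
v 1.284 0.495 -0.949
v 0.048 0.108 0.495
f 2 1 4
f 2 4 3
f 4 1 5
f 4 5 3
f 5 1 6
f 5 6 3
f 6 1 7
f 6 7 3
f 7 1 8
f 7 8 3
f 8 1 9
f 8 9 3
f 9 1 10
f 9 10 3
f 10 1 11
f 10 11 3
f 11 1 12
f 11 12 3
f 12 1 2
f 12 2 3
f 14 13 16
f 14 16 15
f 16 13 17
f 16 17 15
f 17 13 18
f 17 18 15
f 18 13 19
f 18 19 15
f 19 13 20
f 19 20 15
f 20 13 21
f 20 21 15
f 21 13 22
f 21 22 15
f 22 13 23
f 22 23 15
f 23 13 24
f 23 24 15
f 24 13 25
f 24 25 15
f 25 13 14
f 25 14 15
f 27 26 29
f 27 29 28
f 29 26 30
f 29 30 28
f 30 26 31
f 30 31 28
f 31 26 32
f 31 32 28
f 32 26 33
f 32 33 28
f 33 26 34
f 33 34 28
f 34 26 35
f 34 35 28
f 35 26 27
f 35 27 28
f 36 47 41
f 36 41 37
f 36 37 43
f 36 43 46
f 36 46 47
f 37 41 45
f 41 47 40
f 47 46 38
f 46 43 42
f 43 37 44
f 39 45 40
f 39 40 38
f 39 38 42
f 39 42 44
f 39 44 45
f 40 45 41
f 38 40 47
f 42 38 46
f 44 42 43
f 45 44 37
f 49 48 52
f 49 52 50
f 50 52 53
f 50 53 51
f 52 48 54
f 52 54 53
f 53 54 55
f 53 55 51
f 54 48 56
f 54 56 55
f 55 56 57
f 55 57 51
f 56 48 58
f 56 58 57
f 57 58 59
f 57 59 51
f 58 48 60
f 58 60 59
f 59 60 61
f 59 61 51
f 60 48 62
f 60 62 61
f 61 62 63
f 61 63 51
f 62 48 64
f 62 64 63
f 63 64 65
f 63 65 51
f 64 48 66
f 64 66 65
f 65 66 67
f 65 67 51
f 66 48 68
f 66 68 67
f 67 68 69
f 67 69 51
f 68 48 70
f 68 70 69
f 69 70 71
f 69 71 51
f 70 48 72
f 70 72 71
f 71 72 73
f 71 73 51
f 72 48 49
f 72 49 73
f 73 49 50
f 73 50 51



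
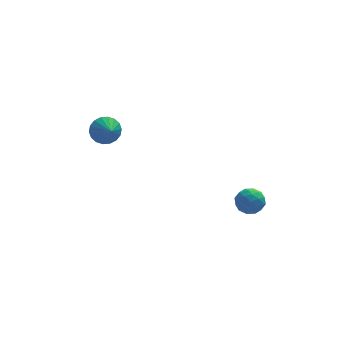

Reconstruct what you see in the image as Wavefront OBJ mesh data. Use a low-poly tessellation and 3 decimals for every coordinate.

v -3.693 1.473 -0.129
v -2.871 1.861 0.149
v -3.427 0.527 0.409
v -3.136 1.966 0.462
v -3.51 1.972 0.658
v -3.921 1.88 0.698
v -4.286 1.707 0.574
v -4.534 1.488 0.311
v -4.615 1.265 -0.039
v -4.514 1.084 -0.407
v -4.249 0.98 -0.72
v -3.875 0.973 -0.916
v -3.464 1.066 -0.957
v -3.099 1.239 -0.833
v -2.851 1.458 -0.57
v -2.77 1.68 -0.219
v 3.544 -3.071 -2.324
v 3.951 -2.734 -3.058
v 3.569 -4.406 -2.922
v 3.976 -4.069 -3.656
v 4.421 -4.107 -2.87
v 4.406 -3.282 -2.5
v 3.114 -3.858 -3.48
v 3.099 -3.033 -3.11
v 3.686 -3.221 -3.772
v 4.493 -3.375 -3.395
v 3.027 -3.765 -2.585
v 3.834 -3.919 -2.208
v 3.746 -2.785 -2.638
v 3.774 -4.355 -3.342
v 4.036 -4.377 -2.88
v 4.275 -4.179 -3.311
v 4.013 -3.108 -2.31
v 4.252 -2.91 -2.742
v 4.528 -3.717 -2.631
v 3.268 -4.23 -3.238
v 3.507 -4.032 -3.67
v 3.245 -2.961 -2.669
v 3.484 -2.763 -3.1
v 2.992 -3.423 -3.349
v 3.829 -2.873 -3.49
v 3.843 -3.658 -3.841
v 3.337 -3.534 -3.738
v 3.328 -3.049 -3.52
v 4.303 -2.964 -3.268
v 4.318 -3.749 -3.62
v 4.579 -3.771 -3.158
v 4.57 -3.286 -2.94
v 4.147 -3.25 -3.688
v 3.202 -3.391 -2.36
v 3.217 -4.176 -2.712
v 2.95 -3.854 -3.04
v 2.941 -3.369 -2.822
v 3.677 -3.482 -2.139
v 3.691 -4.267 -2.49
v 4.192 -4.091 -2.46
v 4.183 -3.606 -2.242
v 3.373 -3.89 -2.292
f 2 1 4
f 2 4 3
f 4 1 5
f 4 5 3
f 5 1 6
f 5 6 3
f 6 1 7
f 6 7 3
f 7 1 8
f 7 8 3
f 8 1 9
f 8 9 3
f 9 1 10
f 9 10 3
f 10 1 11
f 10 11 3
f 11 1 12
f 11 12 3
f 12 1 13
f 12 13 3
f 13 1 14
f 13 14 3
f 14 1 15
f 14 15 3
f 15 1 16
f 15 16 3
f 16 1 2
f 16 2 3
f 17 54 33
f 54 28 57
f 33 57 22
f 54 57 33
f 17 33 29
f 33 22 34
f 29 34 18
f 33 34 29
f 17 29 38
f 29 18 39
f 38 39 24
f 29 39 38
f 17 38 50
f 38 24 53
f 50 53 27
f 38 53 50
f 17 50 54
f 50 27 58
f 54 58 28
f 50 58 54
f 18 34 45
f 34 22 48
f 45 48 26
f 34 48 45
f 22 57 35
f 57 28 56
f 35 56 21
f 57 56 35
f 28 58 55
f 58 27 51
f 55 51 19
f 58 51 55
f 27 53 52
f 53 24 40
f 52 40 23
f 53 40 52
f 24 39 44
f 39 18 41
f 44 41 25
f 39 41 44
f 20 46 32
f 46 26 47
f 32 47 21
f 46 47 32
f 20 32 30
f 32 21 31
f 30 31 19
f 32 31 30
f 20 30 37
f 30 19 36
f 37 36 23
f 30 36 37
f 20 37 42
f 37 23 43
f 42 43 25
f 37 43 42
f 20 42 46
f 42 25 49
f 46 49 26
f 42 49 46
f 21 47 35
f 47 26 48
f 35 48 22
f 47 48 35
f 19 31 55
f 31 21 56
f 55 56 28
f 31 56 55
f 23 36 52
f 36 19 51
f 52 51 27
f 36 51 52
f 25 43 44
f 43 23 40
f 44 40 24
f 43 40 44
f 26 49 45
f 49 25 41
f 45 41 18
f 49 41 45



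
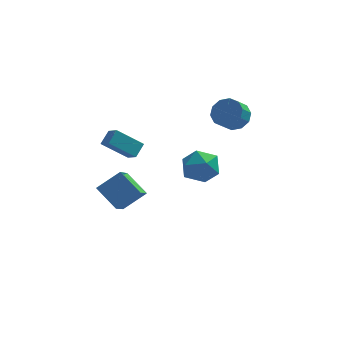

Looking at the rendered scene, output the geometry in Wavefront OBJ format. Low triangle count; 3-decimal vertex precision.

v -3.06 -4.304 0.331
v -1.928 -3.867 1.16
v -2.784 -2.76 -0.86
v -1.652 -2.322 -0.031
v -2.108 -5.138 -0.529
v -0.976 -4.7 0.3
v -1.832 -3.593 -1.72
v -0.7 -3.156 -0.891
v 3.668 2.343 0.985
v 4.466 2.136 1.346
v 4.01 1.55 2.016
v 3.212 1.757 1.655
v 4.27 2.586 1.607
v 3.815 2 2.278
v 3.845 2.944 1.631
v 3.39 2.358 2.301
v 3.352 3.072 1.408
v 2.896 2.486 2.078
v 2.979 2.922 1.023
v 2.524 2.336 1.693
v 2.87 2.55 0.624
v 2.414 1.964 1.294
v 3.065 2.1 0.362
v 2.61 1.514 1.033
v 3.49 1.742 0.339
v 3.035 1.156 1.009
v 3.984 1.614 0.562
v 3.528 1.028 1.232
v 4.356 1.764 0.947
v 3.901 1.178 1.617
v 1.665 2.406 -3.117
v 2.752 2.23 -2.84
v 1.148 1.13 -1.9
v 2.235 0.954 -1.623
v 1.728 1.931 -1.343
v 2.048 2.72 -2.095
v 1.852 0.64 -2.645
v 2.172 1.429 -3.397
v 2.868 1.139 -2.547
v 2.791 1.937 -1.743
v 1.109 1.423 -2.997
v 1.032 2.221 -2.193
v -2.945 -1.371 1.438
v -2.535 -1.999 1.916
v -2.571 -0.741 1.943
v -2.161 -1.369 2.422
v -1.639 -1.311 0.398
v -1.229 -1.939 0.877
v -1.265 -0.681 0.904
v -0.855 -1.309 1.382
f 2 4 1
f 5 2 1
f 1 4 3
f 3 5 1
f 2 8 4
f 6 2 5
f 6 8 2
f 4 8 3
f 7 5 3
f 3 8 7
f 7 6 5
f 8 6 7
f 10 9 13
f 10 13 11
f 11 13 14
f 11 14 12
f 13 9 15
f 13 15 14
f 14 15 16
f 14 16 12
f 15 9 17
f 15 17 16
f 16 17 18
f 16 18 12
f 17 9 19
f 17 19 18
f 18 19 20
f 18 20 12
f 19 9 21
f 19 21 20
f 20 21 22
f 20 22 12
f 21 9 23
f 21 23 22
f 22 23 24
f 22 24 12
f 23 9 25
f 23 25 24
f 24 25 26
f 24 26 12
f 25 9 27
f 25 27 26
f 26 27 28
f 26 28 12
f 27 9 29
f 27 29 28
f 28 29 30
f 28 30 12
f 29 9 10
f 29 10 30
f 30 10 11
f 30 11 12
f 31 42 36
f 31 36 32
f 31 32 38
f 31 38 41
f 31 41 42
f 32 36 40
f 36 42 35
f 42 41 33
f 41 38 37
f 38 32 39
f 34 40 35
f 34 35 33
f 34 33 37
f 34 37 39
f 34 39 40
f 35 40 36
f 33 35 42
f 37 33 41
f 39 37 38
f 40 39 32
f 44 46 43
f 47 44 43
f 43 46 45
f 45 47 43
f 44 50 46
f 48 44 47
f 48 50 44
f 46 50 45
f 49 47 45
f 45 50 49
f 49 48 47
f 50 48 49



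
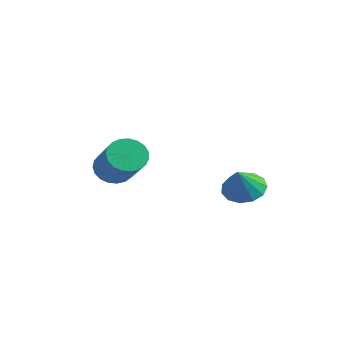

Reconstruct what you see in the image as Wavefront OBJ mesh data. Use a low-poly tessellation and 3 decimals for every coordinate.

v -2.087 3.723 0.494
v -1.642 3.148 -0.053
v -1.633 2.997 1.626
v -1.313 3.526 0.057
v -1.231 3.966 0.306
v -1.42 4.33 0.615
v -1.821 4.5 0.885
v -2.306 4.424 1.031
v -2.722 4.125 1.006
v -2.937 3.699 0.819
v -2.881 3.28 0.528
v -2.574 3.002 0.227
v -2.112 2.953 0.01
v -4.743 -0.532 1.764
v -4.451 -1.015 1.156
v -2.805 -1.571 2.387
v -3.097 -1.088 2.996
v -4.298 -0.713 1.087
v -2.652 -1.27 2.319
v -4.222 -0.38 1.136
v -2.576 -0.937 2.368
v -4.236 -0.073 1.294
v -2.59 -0.63 2.525
v -4.338 0.155 1.532
v -2.691 -0.402 2.764
v -4.509 0.263 1.811
v -2.863 -0.293 3.043
v -4.722 0.235 2.082
v -3.076 -0.322 3.314
v -4.938 0.074 2.298
v -3.291 -0.483 3.529
v -5.12 -0.192 2.421
v -3.474 -0.749 3.653
v -5.237 -0.517 2.431
v -3.591 -1.073 3.663
v -5.269 -0.844 2.326
v -3.623 -1.4 3.557
v -5.21 -1.117 2.123
v -3.563 -1.674 3.355
v -5.07 -1.289 1.858
v -3.424 -1.846 3.09
v -4.873 -1.33 1.578
v -3.227 -1.887 2.809
v -4.655 -1.233 1.329
v -3.008 -1.79 2.561
f 2 1 4
f 2 4 3
f 4 1 5
f 4 5 3
f 5 1 6
f 5 6 3
f 6 1 7
f 6 7 3
f 7 1 8
f 7 8 3
f 8 1 9
f 8 9 3
f 9 1 10
f 9 10 3
f 10 1 11
f 10 11 3
f 11 1 12
f 11 12 3
f 12 1 13
f 12 13 3
f 13 1 2
f 13 2 3
f 15 14 18
f 15 18 16
f 16 18 19
f 16 19 17
f 18 14 20
f 18 20 19
f 19 20 21
f 19 21 17
f 20 14 22
f 20 22 21
f 21 22 23
f 21 23 17
f 22 14 24
f 22 24 23
f 23 24 25
f 23 25 17
f 24 14 26
f 24 26 25
f 25 26 27
f 25 27 17
f 26 14 28
f 26 28 27
f 27 28 29
f 27 29 17
f 28 14 30
f 28 30 29
f 29 30 31
f 29 31 17
f 30 14 32
f 30 32 31
f 31 32 33
f 31 33 17
f 32 14 34
f 32 34 33
f 33 34 35
f 33 35 17
f 34 14 36
f 34 36 35
f 35 36 37
f 35 37 17
f 36 14 38
f 36 38 37
f 37 38 39
f 37 39 17
f 38 14 40
f 38 40 39
f 39 40 41
f 39 41 17
f 40 14 42
f 40 42 41
f 41 42 43
f 41 43 17
f 42 14 44
f 42 44 43
f 43 44 45
f 43 45 17
f 44 14 15
f 44 15 45
f 45 15 16
f 45 16 17



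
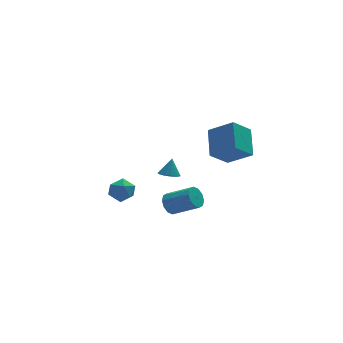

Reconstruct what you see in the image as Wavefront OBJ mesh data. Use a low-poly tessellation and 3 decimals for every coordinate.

v -0.078 3.18 -2.803
v 0.578 2.8 -2.85
v 0.238 3.58 -1.597
v 0.656 3.194 -3
v 0.5 3.583 -3.088
v 0.161 3.844 -3.086
v -0.254 3.895 -2.994
v -0.613 3.719 -2.841
v -0.803 3.372 -2.677
v -0.762 2.964 -2.552
v -0.504 2.625 -2.508
v -0.111 2.462 -2.557
v 0.292 2.528 -2.685
v -4.266 1.283 -1.698
v -3.764 0.8 -1.012
v -4.136 0.04 -2.668
v -3.634 -0.443 -1.982
v -4.586 -0.258 -1.853
v -4.666 0.51 -1.253
v -3.234 0.33 -2.427
v -3.314 1.098 -1.827
v -3.126 0.211 -1.462
v -3.962 -0.153 -1.108
v -3.938 0.993 -2.572
v -4.774 0.629 -2.218
v -0.671 0.946 -4.09
v -0.307 0.723 -4.824
v 1.156 -0.309 -3.785
v 0.791 -0.086 -3.05
v -0.095 1.179 -4.67
v 1.367 0.146 -3.631
v -0.103 1.545 -4.293
v 1.359 0.512 -3.254
v -0.329 1.683 -3.839
v 1.134 0.65 -2.8
v -0.685 1.539 -3.481
v 0.778 0.507 -2.442
v -1.036 1.169 -3.355
v 0.427 0.137 -2.316
v -1.247 0.714 -3.509
v 0.215 -0.319 -2.47
v -1.239 0.348 -3.886
v 0.223 -0.685 -2.847
v -1.014 0.21 -4.34
v 0.449 -0.823 -3.301
v -0.658 0.353 -4.698
v 0.805 -0.679 -3.659
v 0.394 -4.163 3.43
v 0.809 -2.406 4.561
v 1.665 -3.738 2.304
v 2.08 -1.981 3.435
v 1.68 -5.159 4.505
v 2.095 -3.402 5.636
v 2.951 -4.734 3.379
v 3.366 -2.977 4.51
f 2 1 4
f 2 4 3
f 4 1 5
f 4 5 3
f 5 1 6
f 5 6 3
f 6 1 7
f 6 7 3
f 7 1 8
f 7 8 3
f 8 1 9
f 8 9 3
f 9 1 10
f 9 10 3
f 10 1 11
f 10 11 3
f 11 1 12
f 11 12 3
f 12 1 13
f 12 13 3
f 13 1 2
f 13 2 3
f 14 25 19
f 14 19 15
f 14 15 21
f 14 21 24
f 14 24 25
f 15 19 23
f 19 25 18
f 25 24 16
f 24 21 20
f 21 15 22
f 17 23 18
f 17 18 16
f 17 16 20
f 17 20 22
f 17 22 23
f 18 23 19
f 16 18 25
f 20 16 24
f 22 20 21
f 23 22 15
f 27 26 30
f 27 30 28
f 28 30 31
f 28 31 29
f 30 26 32
f 30 32 31
f 31 32 33
f 31 33 29
f 32 26 34
f 32 34 33
f 33 34 35
f 33 35 29
f 34 26 36
f 34 36 35
f 35 36 37
f 35 37 29
f 36 26 38
f 36 38 37
f 37 38 39
f 37 39 29
f 38 26 40
f 38 40 39
f 39 40 41
f 39 41 29
f 40 26 42
f 40 42 41
f 41 42 43
f 41 43 29
f 42 26 44
f 42 44 43
f 43 44 45
f 43 45 29
f 44 26 46
f 44 46 45
f 45 46 47
f 45 47 29
f 46 26 27
f 46 27 47
f 47 27 28
f 47 28 29
f 49 51 48
f 52 49 48
f 48 51 50
f 50 52 48
f 49 55 51
f 53 49 52
f 53 55 49
f 51 55 50
f 54 52 50
f 50 55 54
f 54 53 52
f 55 53 54



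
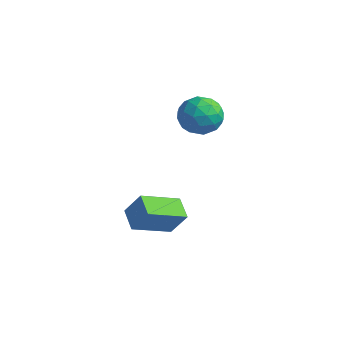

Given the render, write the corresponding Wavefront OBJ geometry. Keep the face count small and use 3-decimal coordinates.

v 4.265 -0.861 -2.712
v 3.848 -2.648 -1.969
v 3.303 -0.441 -2.242
v 2.886 -2.228 -1.499
v 4.954 -0.552 -1.581
v 4.537 -2.339 -0.838
v 3.992 -0.132 -1.111
v 3.575 -1.919 -0.368
v 2.857 1.674 3.751
v 3.192 2.101 2.838
v 4.108 0.499 3.662
v 4.443 0.926 2.749
v 4.559 1.461 3.659
v 3.786 2.186 3.715
v 3.514 0.414 2.785
v 2.741 1.139 2.841
v 3.598 1.322 2.242
v 4.244 1.969 2.782
v 3.056 0.631 3.718
v 3.702 1.278 4.258
v 2.914 1.99 3.303
v 4.386 0.61 3.197
v 4.454 0.924 3.733
v 4.651 1.175 3.196
v 3.263 2.041 3.818
v 3.461 2.292 3.281
v 4.264 1.916 3.764
v 3.839 0.308 3.219
v 4.037 0.559 2.682
v 2.649 1.425 3.304
v 2.846 1.676 2.767
v 3.036 0.684 2.736
v 3.351 1.783 2.415
v 4.086 1.093 2.363
v 3.54 0.792 2.384
v 3.085 1.218 2.417
v 3.73 2.164 2.733
v 4.466 1.474 2.68
v 4.534 1.788 3.215
v 4.079 2.214 3.248
v 3.969 1.706 2.382
v 2.834 1.126 3.82
v 3.57 0.436 3.767
v 3.221 0.386 3.252
v 2.766 0.812 3.285
v 3.214 1.507 4.137
v 3.949 0.817 4.085
v 4.215 1.382 4.083
v 3.76 1.808 4.116
v 3.331 0.894 4.118
f 2 4 1
f 5 2 1
f 1 4 3
f 3 5 1
f 2 8 4
f 6 2 5
f 6 8 2
f 4 8 3
f 7 5 3
f 3 8 7
f 7 6 5
f 8 6 7
f 9 46 25
f 46 20 49
f 25 49 14
f 46 49 25
f 9 25 21
f 25 14 26
f 21 26 10
f 25 26 21
f 9 21 30
f 21 10 31
f 30 31 16
f 21 31 30
f 9 30 42
f 30 16 45
f 42 45 19
f 30 45 42
f 9 42 46
f 42 19 50
f 46 50 20
f 42 50 46
f 10 26 37
f 26 14 40
f 37 40 18
f 26 40 37
f 14 49 27
f 49 20 48
f 27 48 13
f 49 48 27
f 20 50 47
f 50 19 43
f 47 43 11
f 50 43 47
f 19 45 44
f 45 16 32
f 44 32 15
f 45 32 44
f 16 31 36
f 31 10 33
f 36 33 17
f 31 33 36
f 12 38 24
f 38 18 39
f 24 39 13
f 38 39 24
f 12 24 22
f 24 13 23
f 22 23 11
f 24 23 22
f 12 22 29
f 22 11 28
f 29 28 15
f 22 28 29
f 12 29 34
f 29 15 35
f 34 35 17
f 29 35 34
f 12 34 38
f 34 17 41
f 38 41 18
f 34 41 38
f 13 39 27
f 39 18 40
f 27 40 14
f 39 40 27
f 11 23 47
f 23 13 48
f 47 48 20
f 23 48 47
f 15 28 44
f 28 11 43
f 44 43 19
f 28 43 44
f 17 35 36
f 35 15 32
f 36 32 16
f 35 32 36
f 18 41 37
f 41 17 33
f 37 33 10
f 41 33 37



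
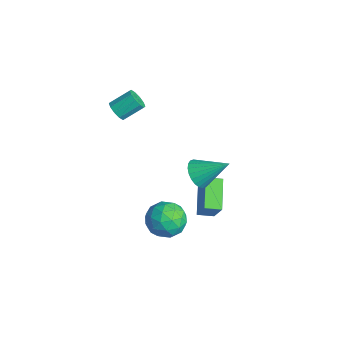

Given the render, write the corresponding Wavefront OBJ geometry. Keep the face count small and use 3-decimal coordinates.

v -2.085 -0.214 -4.043
v -1.096 -0.163 -2.457
v -1.782 0.735 -4.262
v -0.793 0.786 -2.676
v -0.407 -0.986 -5.064
v 0.582 -0.935 -3.478
v -0.104 -0.037 -5.283
v 0.885 0.014 -3.697
v -0.293 -0.976 -1.051
v 0.332 -0.752 -1.785
v 0.633 0.516 0.191
v 0.04 -0.51 -1.858
v -0.302 -0.339 -1.809
v -0.644 -0.265 -1.643
v -0.931 -0.299 -1.388
v -1.122 -0.436 -1.081
v -1.186 -0.656 -0.77
v -1.114 -0.924 -0.501
v -0.917 -1.2 -0.316
v -0.625 -1.442 -0.243
v -0.283 -1.613 -0.293
v 0.059 -1.687 -0.458
v 0.346 -1.653 -0.713
v 0.537 -1.516 -1.02
v 0.601 -1.296 -1.332
v 0.529 -1.028 -1.6
v 0.519 -3.657 -2.055
v 1.27 -2.66 -1.963
v 2.05 -4.74 -2.817
v 2.801 -3.743 -2.725
v 2.397 -4.32 -1.691
v 1.45 -3.651 -1.22
v 1.87 -3.749 -3.56
v 0.923 -3.08 -3.089
v 2.105 -2.717 -2.893
v 2.43 -3.07 -1.737
v 0.89 -4.33 -3.043
v 1.215 -4.683 -1.887
v 0.76 -3.063 -1.942
v 2.56 -4.337 -2.838
v 2.322 -4.676 -2.23
v 2.764 -4.09 -2.176
v 0.866 -3.645 -1.505
v 1.307 -3.06 -1.451
v 1.97 -4.035 -1.291
v 2.013 -4.34 -3.329
v 2.454 -3.755 -3.275
v 0.556 -3.31 -2.604
v 0.998 -2.724 -2.55
v 1.35 -3.365 -3.489
v 1.692 -2.511 -2.434
v 2.592 -3.148 -2.882
v 2.045 -3.152 -3.374
v 1.488 -2.758 -3.097
v 1.883 -2.719 -1.755
v 2.784 -3.355 -2.203
v 2.546 -3.694 -1.595
v 1.989 -3.301 -1.319
v 2.374 -2.752 -2.302
v 0.536 -4.045 -2.577
v 1.437 -4.681 -3.025
v 1.331 -4.099 -3.461
v 0.774 -3.706 -3.185
v 0.728 -4.252 -1.898
v 1.628 -4.889 -2.346
v 1.832 -4.642 -1.683
v 1.275 -4.248 -1.406
v 0.946 -4.648 -2.478
v -3.941 -4.412 2.702
v -3.295 -4.282 2.412
v -3.172 -3.078 3.228
v -3.819 -3.208 3.518
v -3.602 -4.08 2.161
v -3.479 -2.876 2.977
v -4.038 -4.005 2.116
v -3.915 -2.801 2.932
v -4.438 -4.086 2.295
v -4.315 -2.881 3.111
v -4.647 -4.291 2.629
v -4.525 -3.087 3.446
v -4.588 -4.542 2.992
v -4.465 -3.338 3.808
v -4.281 -4.744 3.243
v -4.158 -3.54 4.059
v -3.845 -4.819 3.288
v -3.722 -3.615 4.104
v -3.445 -4.739 3.109
v -3.322 -3.534 3.925
v -3.235 -4.533 2.774
v -3.113 -3.329 3.591
f 2 4 1
f 5 2 1
f 1 4 3
f 3 5 1
f 2 8 4
f 6 2 5
f 6 8 2
f 4 8 3
f 7 5 3
f 3 8 7
f 7 6 5
f 8 6 7
f 10 9 12
f 10 12 11
f 12 9 13
f 12 13 11
f 13 9 14
f 13 14 11
f 14 9 15
f 14 15 11
f 15 9 16
f 15 16 11
f 16 9 17
f 16 17 11
f 17 9 18
f 17 18 11
f 18 9 19
f 18 19 11
f 19 9 20
f 19 20 11
f 20 9 21
f 20 21 11
f 21 9 22
f 21 22 11
f 22 9 23
f 22 23 11
f 23 9 24
f 23 24 11
f 24 9 25
f 24 25 11
f 25 9 26
f 25 26 11
f 26 9 10
f 26 10 11
f 27 64 43
f 64 38 67
f 43 67 32
f 64 67 43
f 27 43 39
f 43 32 44
f 39 44 28
f 43 44 39
f 27 39 48
f 39 28 49
f 48 49 34
f 39 49 48
f 27 48 60
f 48 34 63
f 60 63 37
f 48 63 60
f 27 60 64
f 60 37 68
f 64 68 38
f 60 68 64
f 28 44 55
f 44 32 58
f 55 58 36
f 44 58 55
f 32 67 45
f 67 38 66
f 45 66 31
f 67 66 45
f 38 68 65
f 68 37 61
f 65 61 29
f 68 61 65
f 37 63 62
f 63 34 50
f 62 50 33
f 63 50 62
f 34 49 54
f 49 28 51
f 54 51 35
f 49 51 54
f 30 56 42
f 56 36 57
f 42 57 31
f 56 57 42
f 30 42 40
f 42 31 41
f 40 41 29
f 42 41 40
f 30 40 47
f 40 29 46
f 47 46 33
f 40 46 47
f 30 47 52
f 47 33 53
f 52 53 35
f 47 53 52
f 30 52 56
f 52 35 59
f 56 59 36
f 52 59 56
f 31 57 45
f 57 36 58
f 45 58 32
f 57 58 45
f 29 41 65
f 41 31 66
f 65 66 38
f 41 66 65
f 33 46 62
f 46 29 61
f 62 61 37
f 46 61 62
f 35 53 54
f 53 33 50
f 54 50 34
f 53 50 54
f 36 59 55
f 59 35 51
f 55 51 28
f 59 51 55
f 70 69 73
f 70 73 71
f 71 73 74
f 71 74 72
f 73 69 75
f 73 75 74
f 74 75 76
f 74 76 72
f 75 69 77
f 75 77 76
f 76 77 78
f 76 78 72
f 77 69 79
f 77 79 78
f 78 79 80
f 78 80 72
f 79 69 81
f 79 81 80
f 80 81 82
f 80 82 72
f 81 69 83
f 81 83 82
f 82 83 84
f 82 84 72
f 83 69 85
f 83 85 84
f 84 85 86
f 84 86 72
f 85 69 87
f 85 87 86
f 86 87 88
f 86 88 72
f 87 69 89
f 87 89 88
f 88 89 90
f 88 90 72
f 89 69 70
f 89 70 90
f 90 70 71
f 90 71 72



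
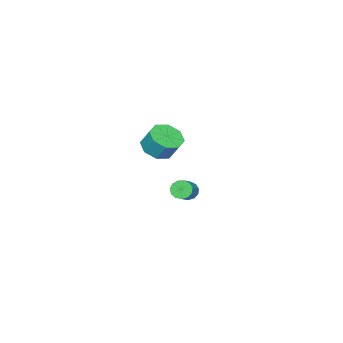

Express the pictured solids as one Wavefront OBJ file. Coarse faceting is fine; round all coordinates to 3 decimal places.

v 1.411 -0.453 2.701
v 2.418 -0.529 2.732
v 2.436 0.138 3.789
v 1.429 0.213 3.759
v 2.179 0.095 2.342
v 2.198 0.762 3.4
v 1.491 0.398 2.163
v 1.509 1.064 3.221
v 0.756 0.202 2.3
v 0.774 0.869 3.357
v 0.404 -0.378 2.671
v 0.422 0.289 3.728
v 0.642 -1.002 3.06
v 0.661 -0.335 4.118
v 1.331 -1.304 3.239
v 1.349 -0.638 4.297
v 2.066 -1.109 3.103
v 2.084 -0.442 4.16
v -4.486 -3.111 -4.339
v -4.087 -3.218 -4.866
v -2.975 -2.795 -4.109
v -3.374 -2.689 -3.581
v -4.205 -2.86 -4.892
v -3.093 -2.437 -4.135
v -4.412 -2.582 -4.743
v -3.3 -2.159 -3.986
v -4.643 -2.472 -4.465
v -3.531 -2.05 -3.708
v -4.824 -2.566 -4.147
v -3.712 -2.143 -3.39
v -4.898 -2.832 -3.89
v -3.786 -2.409 -3.133
v -4.841 -3.187 -3.775
v -3.729 -2.764 -3.018
v -4.671 -3.518 -3.839
v -3.559 -3.095 -3.082
v -4.443 -3.72 -4.062
v -3.331 -3.297 -3.305
v -4.228 -3.729 -4.372
v -3.116 -3.306 -3.615
v -4.095 -3.542 -4.672
v -2.983 -3.119 -3.915
f 2 1 5
f 2 5 3
f 3 5 6
f 3 6 4
f 5 1 7
f 5 7 6
f 6 7 8
f 6 8 4
f 7 1 9
f 7 9 8
f 8 9 10
f 8 10 4
f 9 1 11
f 9 11 10
f 10 11 12
f 10 12 4
f 11 1 13
f 11 13 12
f 12 13 14
f 12 14 4
f 13 1 15
f 13 15 14
f 14 15 16
f 14 16 4
f 15 1 17
f 15 17 16
f 16 17 18
f 16 18 4
f 17 1 2
f 17 2 18
f 18 2 3
f 18 3 4
f 20 19 23
f 20 23 21
f 21 23 24
f 21 24 22
f 23 19 25
f 23 25 24
f 24 25 26
f 24 26 22
f 25 19 27
f 25 27 26
f 26 27 28
f 26 28 22
f 27 19 29
f 27 29 28
f 28 29 30
f 28 30 22
f 29 19 31
f 29 31 30
f 30 31 32
f 30 32 22
f 31 19 33
f 31 33 32
f 32 33 34
f 32 34 22
f 33 19 35
f 33 35 34
f 34 35 36
f 34 36 22
f 35 19 37
f 35 37 36
f 36 37 38
f 36 38 22
f 37 19 39
f 37 39 38
f 38 39 40
f 38 40 22
f 39 19 41
f 39 41 40
f 40 41 42
f 40 42 22
f 41 19 20
f 41 20 42
f 42 20 21
f 42 21 22



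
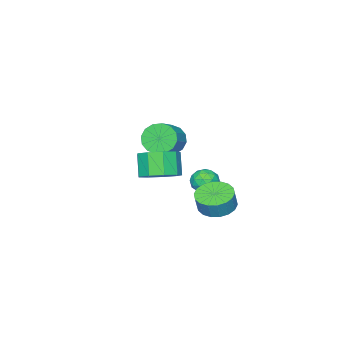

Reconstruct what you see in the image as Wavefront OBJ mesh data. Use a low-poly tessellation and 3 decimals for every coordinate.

v 3.113 1.168 2.544
v 4.049 1.325 3.038
v 3.523 0.769 4.21
v 2.587 0.612 3.716
v 3.619 1.911 3.123
v 3.094 1.355 4.296
v 2.953 2.15 2.938
v 2.427 1.594 4.11
v 2.361 1.929 2.568
v 1.835 1.373 3.74
v 2.121 1.352 2.187
v 1.596 0.796 3.359
v 2.345 0.689 1.972
v 1.82 0.133 3.145
v 2.929 0.25 2.026
v 2.403 -0.306 3.198
v 3.598 0.241 2.321
v 3.072 -0.315 3.494
v 4.04 0.665 2.721
v 3.515 0.109 3.894
v 0.876 2.913 0.203
v 1.822 2.811 -0.107
v 2.149 2.884 0.867
v 1.204 2.987 1.177
v 1.761 3.252 -0.119
v 2.088 3.325 0.855
v 1.524 3.625 -0.068
v 1.851 3.698 0.906
v 1.16 3.858 0.037
v 1.487 3.931 1.011
v 0.739 3.904 0.175
v 1.066 3.977 1.149
v 0.346 3.753 0.318
v 0.673 3.826 1.292
v 0.057 3.436 0.439
v 0.384 3.509 1.413
v -0.069 3.016 0.513
v 0.258 3.089 1.487
v -0.008 2.575 0.525
v 0.319 2.648 1.499
v 0.229 2.202 0.474
v 0.556 2.275 1.448
v 0.593 1.969 0.369
v 0.92 2.042 1.343
v 1.014 1.923 0.231
v 1.341 1.996 1.205
v 1.407 2.074 0.088
v 1.734 2.147 1.062
v 1.696 2.391 -0.033
v 2.023 2.464 0.941
v -2.753 -3.412 1.011
v -2.23 -4.13 0.55
v -1.025 -3.725 1.288
v -1.547 -3.008 1.749
v -2.184 -3.713 0.246
v -0.978 -3.309 0.984
v -2.29 -3.217 0.147
v -1.084 -2.812 0.884
v -2.52 -2.772 0.279
v -1.314 -2.367 1.017
v -2.812 -2.499 0.608
v -1.607 -2.095 1.345
v -3.089 -2.471 1.044
v -1.883 -2.066 1.782
v -3.275 -2.695 1.472
v -2.07 -2.29 2.21
v -3.322 -3.111 1.776
v -2.116 -2.707 2.514
v -3.216 -3.608 1.876
v -2.01 -3.203 2.613
v -2.986 -4.053 1.743
v -1.78 -3.648 2.481
v -2.693 -4.325 1.415
v -1.488 -3.921 2.152
v -2.417 -4.354 0.978
v -1.211 -3.949 1.716
v -2.128 0.258 0.026
v -1.424 0.334 -0.388
v -2.436 -0.814 -0.692
v -1.732 -0.738 -1.106
v -1.721 -0.957 -0.316
v -1.531 -0.294 0.128
v -2.329 -0.186 -1.208
v -2.139 0.477 -0.764
v -1.549 0.06 -1.151
v -1.173 -0.417 -0.6
v -2.687 -0.063 -0.48
v -2.311 -0.54 0.071
v -1.749 0.39 -0.118
v -2.111 -0.87 -0.962
v -2.104 -0.999 -0.498
v -1.691 -0.955 -0.741
v -1.812 0.021 0.185
v -1.398 0.065 -0.058
v -1.572 -0.694 -0.016
v -2.462 -0.545 -1.022
v -2.048 -0.501 -1.265
v -2.169 0.475 -0.339
v -1.756 0.519 -0.582
v -2.288 0.214 -1.064
v -1.409 0.274 -0.81
v -1.59 -0.357 -1.232
v -1.941 -0.032 -1.292
v -1.829 0.358 -1.031
v -1.188 -0.007 -0.486
v -1.369 -0.637 -0.908
v -1.362 -0.766 -0.444
v -1.25 -0.376 -0.183
v -1.261 -0.168 -0.934
v -2.491 0.157 -0.172
v -2.672 -0.473 -0.594
v -2.61 -0.104 -0.897
v -2.498 0.286 -0.636
v -2.27 -0.123 0.152
v -2.451 -0.754 -0.27
v -2.031 -0.838 -0.049
v -1.919 -0.448 0.212
v -2.599 -0.312 -0.146
f 2 1 5
f 2 5 3
f 3 5 6
f 3 6 4
f 5 1 7
f 5 7 6
f 6 7 8
f 6 8 4
f 7 1 9
f 7 9 8
f 8 9 10
f 8 10 4
f 9 1 11
f 9 11 10
f 10 11 12
f 10 12 4
f 11 1 13
f 11 13 12
f 12 13 14
f 12 14 4
f 13 1 15
f 13 15 14
f 14 15 16
f 14 16 4
f 15 1 17
f 15 17 16
f 16 17 18
f 16 18 4
f 17 1 19
f 17 19 18
f 18 19 20
f 18 20 4
f 19 1 2
f 19 2 20
f 20 2 3
f 20 3 4
f 22 21 25
f 22 25 23
f 23 25 26
f 23 26 24
f 25 21 27
f 25 27 26
f 26 27 28
f 26 28 24
f 27 21 29
f 27 29 28
f 28 29 30
f 28 30 24
f 29 21 31
f 29 31 30
f 30 31 32
f 30 32 24
f 31 21 33
f 31 33 32
f 32 33 34
f 32 34 24
f 33 21 35
f 33 35 34
f 34 35 36
f 34 36 24
f 35 21 37
f 35 37 36
f 36 37 38
f 36 38 24
f 37 21 39
f 37 39 38
f 38 39 40
f 38 40 24
f 39 21 41
f 39 41 40
f 40 41 42
f 40 42 24
f 41 21 43
f 41 43 42
f 42 43 44
f 42 44 24
f 43 21 45
f 43 45 44
f 44 45 46
f 44 46 24
f 45 21 47
f 45 47 46
f 46 47 48
f 46 48 24
f 47 21 49
f 47 49 48
f 48 49 50
f 48 50 24
f 49 21 22
f 49 22 50
f 50 22 23
f 50 23 24
f 52 51 55
f 52 55 53
f 53 55 56
f 53 56 54
f 55 51 57
f 55 57 56
f 56 57 58
f 56 58 54
f 57 51 59
f 57 59 58
f 58 59 60
f 58 60 54
f 59 51 61
f 59 61 60
f 60 61 62
f 60 62 54
f 61 51 63
f 61 63 62
f 62 63 64
f 62 64 54
f 63 51 65
f 63 65 64
f 64 65 66
f 64 66 54
f 65 51 67
f 65 67 66
f 66 67 68
f 66 68 54
f 67 51 69
f 67 69 68
f 68 69 70
f 68 70 54
f 69 51 71
f 69 71 70
f 70 71 72
f 70 72 54
f 71 51 73
f 71 73 72
f 72 73 74
f 72 74 54
f 73 51 75
f 73 75 74
f 74 75 76
f 74 76 54
f 75 51 52
f 75 52 76
f 76 52 53
f 76 53 54
f 77 114 93
f 114 88 117
f 93 117 82
f 114 117 93
f 77 93 89
f 93 82 94
f 89 94 78
f 93 94 89
f 77 89 98
f 89 78 99
f 98 99 84
f 89 99 98
f 77 98 110
f 98 84 113
f 110 113 87
f 98 113 110
f 77 110 114
f 110 87 118
f 114 118 88
f 110 118 114
f 78 94 105
f 94 82 108
f 105 108 86
f 94 108 105
f 82 117 95
f 117 88 116
f 95 116 81
f 117 116 95
f 88 118 115
f 118 87 111
f 115 111 79
f 118 111 115
f 87 113 112
f 113 84 100
f 112 100 83
f 113 100 112
f 84 99 104
f 99 78 101
f 104 101 85
f 99 101 104
f 80 106 92
f 106 86 107
f 92 107 81
f 106 107 92
f 80 92 90
f 92 81 91
f 90 91 79
f 92 91 90
f 80 90 97
f 90 79 96
f 97 96 83
f 90 96 97
f 80 97 102
f 97 83 103
f 102 103 85
f 97 103 102
f 80 102 106
f 102 85 109
f 106 109 86
f 102 109 106
f 81 107 95
f 107 86 108
f 95 108 82
f 107 108 95
f 79 91 115
f 91 81 116
f 115 116 88
f 91 116 115
f 83 96 112
f 96 79 111
f 112 111 87
f 96 111 112
f 85 103 104
f 103 83 100
f 104 100 84
f 103 100 104
f 86 109 105
f 109 85 101
f 105 101 78
f 109 101 105



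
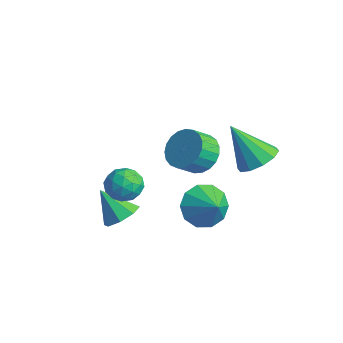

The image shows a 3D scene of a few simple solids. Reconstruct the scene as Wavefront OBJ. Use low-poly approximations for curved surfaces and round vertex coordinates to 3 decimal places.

v -3.357 3.59 -3.505
v -2.569 3.152 -4.062
v -2.554 2.251 -3.331
v -3.343 2.69 -2.775
v -2.349 3.394 -3.768
v -2.334 2.494 -3.037
v -2.303 3.671 -3.428
v -2.288 2.77 -2.697
v -2.44 3.934 -3.101
v -2.425 3.033 -2.37
v -2.735 4.137 -2.844
v -2.72 3.237 -2.113
v -3.138 4.246 -2.702
v -3.123 3.345 -1.971
v -3.578 4.241 -2.699
v -3.564 3.341 -1.968
v -3.981 4.124 -2.835
v -3.966 3.224 -2.104
v -4.276 3.915 -3.087
v -4.261 3.014 -2.356
v -4.412 3.649 -3.411
v -4.397 2.749 -2.68
v -4.365 3.373 -3.752
v -4.35 2.473 -3.021
v -4.145 3.135 -4.05
v -4.13 2.235 -3.319
v -3.788 2.976 -4.254
v -3.773 2.075 -3.523
v -3.357 2.922 -4.329
v -3.342 2.022 -3.598
v -2.926 2.985 -4.261
v -2.911 2.084 -3.53
v -1.379 -1.609 -4.012
v -0.704 -1.465 -3.466
v -2.281 -2.091 -2.768
v -1.096 -0.922 -3.54
v -1.653 -0.782 -3.89
v -2.05 -1.126 -4.312
v -2.054 -1.753 -4.557
v -1.662 -2.296 -4.483
v -1.104 -2.436 -4.133
v -0.707 -2.092 -3.712
v -1.558 -1.683 -1.232
v -1.155 -1.096 -1.735
v -0.465 -2.564 -1.385
v -0.062 -1.977 -1.888
v -0.167 -1.823 -1.036
v -0.842 -1.278 -0.941
v -0.778 -2.382 -2.179
v -1.453 -1.837 -2.084
v -0.672 -1.528 -2.321
v -0.295 -1.182 -1.614
v -1.325 -2.478 -1.506
v -0.948 -2.132 -0.799
v -1.452 -1.312 -1.47
v -0.168 -2.348 -1.65
v -0.229 -2.257 -1.149
v 0.008 -1.912 -1.445
v -1.268 -1.419 -1.003
v -1.031 -1.074 -1.299
v -0.451 -1.501 -0.888
v -0.589 -2.586 -1.821
v -0.352 -2.241 -2.117
v -1.628 -1.748 -1.675
v -1.391 -1.403 -1.971
v -1.169 -2.159 -2.232
v -0.932 -1.221 -2.11
v -0.289 -1.739 -2.2
v -0.71 -1.977 -2.371
v -1.107 -1.657 -2.315
v -0.71 -1.017 -1.695
v -0.067 -1.535 -1.785
v -0.129 -1.445 -1.284
v -0.526 -1.124 -1.228
v -0.426 -1.271 -2.039
v -1.553 -2.125 -1.335
v -0.91 -2.643 -1.425
v -1.094 -2.536 -1.892
v -1.491 -2.215 -1.836
v -1.331 -1.921 -0.92
v -0.688 -2.439 -1.01
v -0.513 -2.003 -0.805
v -0.91 -1.683 -0.749
v -1.194 -2.389 -1.081
v 1.546 3.1 -0.553
v 2.394 2.725 -0.208
v 0.534 2.4 1.173
v 2.345 3.3 -0.004
v 1.99 3.798 -0.01
v 1.465 4.03 -0.223
v 0.971 3.907 -0.562
v 0.697 3.475 -0.898
v 0.747 2.901 -1.102
v 1.101 2.402 -1.097
v 1.626 2.171 -0.884
v 2.12 2.294 -0.544
v 1.07 0.818 -2.785
v 1.58 1.431 -3.529
v 2.17 0.742 -2.095
v 1.317 1.842 -3.065
v 0.96 1.863 -2.494
v 0.645 1.484 -2.034
v 0.493 0.851 -1.861
v 0.561 0.206 -2.041
v 0.824 -0.206 -2.505
v 1.181 -0.226 -3.076
v 1.496 0.152 -3.536
v 1.648 0.785 -3.709
f 2 1 5
f 2 5 3
f 3 5 6
f 3 6 4
f 5 1 7
f 5 7 6
f 6 7 8
f 6 8 4
f 7 1 9
f 7 9 8
f 8 9 10
f 8 10 4
f 9 1 11
f 9 11 10
f 10 11 12
f 10 12 4
f 11 1 13
f 11 13 12
f 12 13 14
f 12 14 4
f 13 1 15
f 13 15 14
f 14 15 16
f 14 16 4
f 15 1 17
f 15 17 16
f 16 17 18
f 16 18 4
f 17 1 19
f 17 19 18
f 18 19 20
f 18 20 4
f 19 1 21
f 19 21 20
f 20 21 22
f 20 22 4
f 21 1 23
f 21 23 22
f 22 23 24
f 22 24 4
f 23 1 25
f 23 25 24
f 24 25 26
f 24 26 4
f 25 1 27
f 25 27 26
f 26 27 28
f 26 28 4
f 27 1 29
f 27 29 28
f 28 29 30
f 28 30 4
f 29 1 31
f 29 31 30
f 30 31 32
f 30 32 4
f 31 1 2
f 31 2 32
f 32 2 3
f 32 3 4
f 34 33 36
f 34 36 35
f 36 33 37
f 36 37 35
f 37 33 38
f 37 38 35
f 38 33 39
f 38 39 35
f 39 33 40
f 39 40 35
f 40 33 41
f 40 41 35
f 41 33 42
f 41 42 35
f 42 33 34
f 42 34 35
f 43 80 59
f 80 54 83
f 59 83 48
f 80 83 59
f 43 59 55
f 59 48 60
f 55 60 44
f 59 60 55
f 43 55 64
f 55 44 65
f 64 65 50
f 55 65 64
f 43 64 76
f 64 50 79
f 76 79 53
f 64 79 76
f 43 76 80
f 76 53 84
f 80 84 54
f 76 84 80
f 44 60 71
f 60 48 74
f 71 74 52
f 60 74 71
f 48 83 61
f 83 54 82
f 61 82 47
f 83 82 61
f 54 84 81
f 84 53 77
f 81 77 45
f 84 77 81
f 53 79 78
f 79 50 66
f 78 66 49
f 79 66 78
f 50 65 70
f 65 44 67
f 70 67 51
f 65 67 70
f 46 72 58
f 72 52 73
f 58 73 47
f 72 73 58
f 46 58 56
f 58 47 57
f 56 57 45
f 58 57 56
f 46 56 63
f 56 45 62
f 63 62 49
f 56 62 63
f 46 63 68
f 63 49 69
f 68 69 51
f 63 69 68
f 46 68 72
f 68 51 75
f 72 75 52
f 68 75 72
f 47 73 61
f 73 52 74
f 61 74 48
f 73 74 61
f 45 57 81
f 57 47 82
f 81 82 54
f 57 82 81
f 49 62 78
f 62 45 77
f 78 77 53
f 62 77 78
f 51 69 70
f 69 49 66
f 70 66 50
f 69 66 70
f 52 75 71
f 75 51 67
f 71 67 44
f 75 67 71
f 86 85 88
f 86 88 87
f 88 85 89
f 88 89 87
f 89 85 90
f 89 90 87
f 90 85 91
f 90 91 87
f 91 85 92
f 91 92 87
f 92 85 93
f 92 93 87
f 93 85 94
f 93 94 87
f 94 85 95
f 94 95 87
f 95 85 96
f 95 96 87
f 96 85 86
f 96 86 87
f 98 97 100
f 98 100 99
f 100 97 101
f 100 101 99
f 101 97 102
f 101 102 99
f 102 97 103
f 102 103 99
f 103 97 104
f 103 104 99
f 104 97 105
f 104 105 99
f 105 97 106
f 105 106 99
f 106 97 107
f 106 107 99
f 107 97 108
f 107 108 99
f 108 97 98
f 108 98 99

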